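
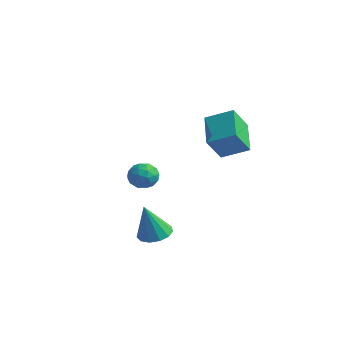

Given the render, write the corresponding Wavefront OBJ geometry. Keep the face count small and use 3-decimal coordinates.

v 0.775 -2.407 -4.283
v 1.433 -1.852 -4.1
v 0.805 -3.073 -2.377
v 1.013 -1.606 -4.007
v 0.517 -1.614 -4.002
v 0.103 -1.873 -4.086
v -0.097 -2.302 -4.233
v -0.021 -2.764 -4.396
v 0.308 -3.113 -4.523
v 0.785 -3.237 -4.574
v 1.259 -3.098 -4.533
v 1.58 -2.739 -4.412
v 1.644 -2.275 -4.251
v 2.587 0.057 0.555
v 2.705 -0.924 1.774
v 1.24 1.068 1.499
v 1.359 0.086 2.718
v 3.641 0.914 1.142
v 3.76 -0.068 2.361
v 2.295 1.924 2.086
v 2.413 0.943 3.305
v -3.355 -0.121 -2.34
v -2.865 0.204 -1.738
v -2.395 -1.044 -2.622
v -1.905 -0.719 -2.02
v -2.609 -1.131 -1.813
v -3.202 -0.56 -1.639
v -2.058 -0.28 -2.721
v -2.651 0.291 -2.547
v -2.063 0.106 -1.974
v -2.404 -0.42 -1.413
v -2.856 -0.42 -2.947
v -3.197 -0.946 -2.386
v -3.194 0.123 -2.014
v -2.066 -0.963 -2.346
v -2.48 -1.205 -2.224
v -2.192 -1.013 -1.87
v -3.392 -0.326 -1.956
v -3.104 -0.135 -1.602
v -2.954 -0.92 -1.646
v -2.156 -0.705 -2.758
v -1.868 -0.514 -2.404
v -3.068 0.173 -2.49
v -2.78 0.365 -2.136
v -2.306 0.08 -2.714
v -2.435 0.256 -1.799
v -1.871 -0.287 -1.965
v -1.961 -0.029 -2.377
v -2.309 0.307 -2.275
v -2.635 -0.053 -1.469
v -2.071 -0.596 -1.635
v -2.485 -0.837 -1.513
v -2.834 -0.502 -1.411
v -2.164 -0.111 -1.608
v -3.189 -0.244 -2.725
v -2.625 -0.787 -2.891
v -2.426 -0.338 -2.949
v -2.775 -0.003 -2.847
v -3.389 -0.553 -2.395
v -2.825 -1.096 -2.561
v -2.951 -1.147 -2.085
v -3.299 -0.811 -1.983
v -3.096 -0.729 -2.752
f 2 1 4
f 2 4 3
f 4 1 5
f 4 5 3
f 5 1 6
f 5 6 3
f 6 1 7
f 6 7 3
f 7 1 8
f 7 8 3
f 8 1 9
f 8 9 3
f 9 1 10
f 9 10 3
f 10 1 11
f 10 11 3
f 11 1 12
f 11 12 3
f 12 1 13
f 12 13 3
f 13 1 2
f 13 2 3
f 15 17 14
f 18 15 14
f 14 17 16
f 16 18 14
f 15 21 17
f 19 15 18
f 19 21 15
f 17 21 16
f 20 18 16
f 16 21 20
f 20 19 18
f 21 19 20
f 22 59 38
f 59 33 62
f 38 62 27
f 59 62 38
f 22 38 34
f 38 27 39
f 34 39 23
f 38 39 34
f 22 34 43
f 34 23 44
f 43 44 29
f 34 44 43
f 22 43 55
f 43 29 58
f 55 58 32
f 43 58 55
f 22 55 59
f 55 32 63
f 59 63 33
f 55 63 59
f 23 39 50
f 39 27 53
f 50 53 31
f 39 53 50
f 27 62 40
f 62 33 61
f 40 61 26
f 62 61 40
f 33 63 60
f 63 32 56
f 60 56 24
f 63 56 60
f 32 58 57
f 58 29 45
f 57 45 28
f 58 45 57
f 29 44 49
f 44 23 46
f 49 46 30
f 44 46 49
f 25 51 37
f 51 31 52
f 37 52 26
f 51 52 37
f 25 37 35
f 37 26 36
f 35 36 24
f 37 36 35
f 25 35 42
f 35 24 41
f 42 41 28
f 35 41 42
f 25 42 47
f 42 28 48
f 47 48 30
f 42 48 47
f 25 47 51
f 47 30 54
f 51 54 31
f 47 54 51
f 26 52 40
f 52 31 53
f 40 53 27
f 52 53 40
f 24 36 60
f 36 26 61
f 60 61 33
f 36 61 60
f 28 41 57
f 41 24 56
f 57 56 32
f 41 56 57
f 30 48 49
f 48 28 45
f 49 45 29
f 48 45 49
f 31 54 50
f 54 30 46
f 50 46 23
f 54 46 50



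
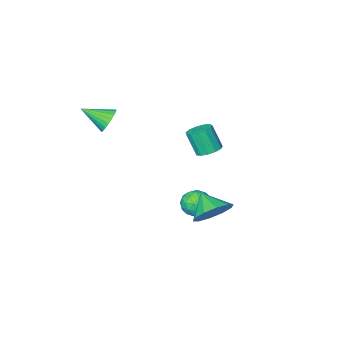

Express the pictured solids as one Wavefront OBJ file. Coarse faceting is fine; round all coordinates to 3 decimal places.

v -1.784 -0.019 -1.978
v -1.142 0.381 -1.958
v -1.238 -0.861 -2.682
v -0.596 -0.461 -2.662
v -0.846 -0.806 -2.036
v -1.184 -0.286 -1.601
v -1.196 -0.194 -3.039
v -1.534 0.326 -2.604
v -0.778 0.273 -2.614
v -0.562 -0.105 -1.994
v -1.818 -0.375 -2.646
v -1.602 -0.753 -2.026
v -1.511 0.255 -1.906
v -0.869 -0.735 -2.734
v -1.017 -0.937 -2.366
v -0.639 -0.702 -2.354
v -1.535 -0.137 -1.697
v -1.158 0.098 -1.685
v -0.984 -0.599 -1.731
v -1.222 -0.578 -2.955
v -0.845 -0.343 -2.943
v -1.741 0.222 -2.286
v -1.363 0.457 -2.274
v -1.396 0.119 -2.909
v -0.92 0.426 -2.28
v -0.599 -0.068 -2.694
v -0.952 0.088 -2.915
v -1.15 0.394 -2.659
v -0.793 0.204 -1.916
v -0.472 -0.29 -2.33
v -0.619 -0.493 -1.962
v -0.817 -0.188 -1.706
v -0.579 0.14 -2.301
v -1.908 -0.19 -2.31
v -1.587 -0.684 -2.724
v -1.563 -0.292 -2.934
v -1.761 0.013 -2.678
v -1.781 -0.412 -1.946
v -1.46 -0.906 -2.36
v -1.23 -0.874 -1.981
v -1.428 -0.568 -1.725
v -1.801 -0.62 -2.339
v -2.875 -1.974 -0.462
v -2.521 -1.466 -0.3
v -2.291 -1.998 0.864
v -2.645 -2.506 0.702
v -2.859 -1.391 -0.199
v -2.629 -1.923 0.965
v -3.202 -1.501 -0.181
v -2.972 -2.033 0.983
v -3.441 -1.761 -0.252
v -3.211 -2.293 0.911
v -3.501 -2.089 -0.39
v -3.27 -2.621 0.773
v -3.362 -2.38 -0.551
v -3.131 -2.912 0.613
v -3.068 -2.543 -0.683
v -2.838 -3.074 0.48
v -2.713 -2.525 -0.745
v -2.483 -3.056 0.418
v -2.41 -2.332 -0.717
v -2.18 -2.863 0.446
v -2.254 -2.025 -0.608
v -2.024 -2.557 0.556
v -2.296 -1.703 -0.452
v -2.065 -2.234 0.711
v 2.386 -1.48 3.532
v 2.731 -1.512 2.971
v 3.314 -2.26 4.148
v 2.838 -1.29 3.091
v 2.867 -1.101 3.287
v 2.813 -0.977 3.526
v 2.685 -0.94 3.766
v 2.505 -0.996 3.965
v 2.305 -1.136 4.09
v 2.118 -1.336 4.118
v 1.978 -1.56 4.045
v 1.909 -1.771 3.883
v 1.921 -1.931 3.661
v 2.015 -2.013 3.416
v 2.172 -2.003 3.192
v 2.366 -1.902 3.026
v 2.564 -1.729 2.948
v -0.516 2.303 -1.048
v 0.436 2.394 -0.963
v -0.484 1.337 -0.352
v 0.183 2.702 -0.524
v -0.338 2.858 -0.285
v -0.926 2.801 -0.337
v -1.357 2.554 -0.661
v -1.468 2.211 -1.132
v -1.214 1.903 -1.571
v -0.694 1.747 -1.81
v -0.105 1.804 -1.758
v 0.326 2.051 -1.435
f 1 38 17
f 38 12 41
f 17 41 6
f 38 41 17
f 1 17 13
f 17 6 18
f 13 18 2
f 17 18 13
f 1 13 22
f 13 2 23
f 22 23 8
f 13 23 22
f 1 22 34
f 22 8 37
f 34 37 11
f 22 37 34
f 1 34 38
f 34 11 42
f 38 42 12
f 34 42 38
f 2 18 29
f 18 6 32
f 29 32 10
f 18 32 29
f 6 41 19
f 41 12 40
f 19 40 5
f 41 40 19
f 12 42 39
f 42 11 35
f 39 35 3
f 42 35 39
f 11 37 36
f 37 8 24
f 36 24 7
f 37 24 36
f 8 23 28
f 23 2 25
f 28 25 9
f 23 25 28
f 4 30 16
f 30 10 31
f 16 31 5
f 30 31 16
f 4 16 14
f 16 5 15
f 14 15 3
f 16 15 14
f 4 14 21
f 14 3 20
f 21 20 7
f 14 20 21
f 4 21 26
f 21 7 27
f 26 27 9
f 21 27 26
f 4 26 30
f 26 9 33
f 30 33 10
f 26 33 30
f 5 31 19
f 31 10 32
f 19 32 6
f 31 32 19
f 3 15 39
f 15 5 40
f 39 40 12
f 15 40 39
f 7 20 36
f 20 3 35
f 36 35 11
f 20 35 36
f 9 27 28
f 27 7 24
f 28 24 8
f 27 24 28
f 10 33 29
f 33 9 25
f 29 25 2
f 33 25 29
f 44 43 47
f 44 47 45
f 45 47 48
f 45 48 46
f 47 43 49
f 47 49 48
f 48 49 50
f 48 50 46
f 49 43 51
f 49 51 50
f 50 51 52
f 50 52 46
f 51 43 53
f 51 53 52
f 52 53 54
f 52 54 46
f 53 43 55
f 53 55 54
f 54 55 56
f 54 56 46
f 55 43 57
f 55 57 56
f 56 57 58
f 56 58 46
f 57 43 59
f 57 59 58
f 58 59 60
f 58 60 46
f 59 43 61
f 59 61 60
f 60 61 62
f 60 62 46
f 61 43 63
f 61 63 62
f 62 63 64
f 62 64 46
f 63 43 65
f 63 65 64
f 64 65 66
f 64 66 46
f 65 43 44
f 65 44 66
f 66 44 45
f 66 45 46
f 68 67 70
f 68 70 69
f 70 67 71
f 70 71 69
f 71 67 72
f 71 72 69
f 72 67 73
f 72 73 69
f 73 67 74
f 73 74 69
f 74 67 75
f 74 75 69
f 75 67 76
f 75 76 69
f 76 67 77
f 76 77 69
f 77 67 78
f 77 78 69
f 78 67 79
f 78 79 69
f 79 67 80
f 79 80 69
f 80 67 81
f 80 81 69
f 81 67 82
f 81 82 69
f 82 67 83
f 82 83 69
f 83 67 68
f 83 68 69
f 85 84 87
f 85 87 86
f 87 84 88
f 87 88 86
f 88 84 89
f 88 89 86
f 89 84 90
f 89 90 86
f 90 84 91
f 90 91 86
f 91 84 92
f 91 92 86
f 92 84 93
f 92 93 86
f 93 84 94
f 93 94 86
f 94 84 95
f 94 95 86
f 95 84 85
f 95 85 86



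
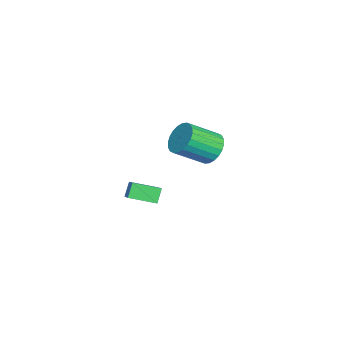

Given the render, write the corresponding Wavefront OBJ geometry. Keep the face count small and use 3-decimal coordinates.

v 3.23 -1.237 1.725
v 2.729 -1.074 2.466
v 3.073 0.154 1.312
v 2.572 0.318 2.053
v 4.248 -0.938 2.347
v 3.747 -0.774 3.088
v 4.091 0.454 1.934
v 3.59 0.617 2.675
v -3.169 2.441 1.376
v -2.541 2.159 0.61
v -1.842 0.598 1.758
v -2.471 0.879 2.524
v -2.306 2.414 0.814
v -1.608 0.853 1.963
v -2.203 2.673 1.104
v -1.505 1.112 2.252
v -2.248 2.897 1.435
v -1.549 1.335 2.583
v -2.432 3.051 1.757
v -1.733 1.49 2.905
v -2.729 3.112 2.021
v -2.03 1.551 3.169
v -3.093 3.071 2.187
v -2.394 1.51 3.335
v -3.468 2.934 2.229
v -2.77 1.373 3.377
v -3.798 2.722 2.142
v -3.099 1.161 3.29
v -4.032 2.467 1.937
v -3.334 0.906 3.086
v -4.135 2.208 1.648
v -3.437 0.647 2.796
v -4.091 1.985 1.317
v -3.392 0.423 2.465
v -3.907 1.83 0.995
v -3.208 0.269 2.143
v -3.61 1.769 0.731
v -2.911 0.208 1.879
v -3.246 1.81 0.565
v -2.547 0.249 1.713
v -2.87 1.947 0.523
v -2.172 0.386 1.671
f 2 4 1
f 5 2 1
f 1 4 3
f 3 5 1
f 2 8 4
f 6 2 5
f 6 8 2
f 4 8 3
f 7 5 3
f 3 8 7
f 7 6 5
f 8 6 7
f 10 9 13
f 10 13 11
f 11 13 14
f 11 14 12
f 13 9 15
f 13 15 14
f 14 15 16
f 14 16 12
f 15 9 17
f 15 17 16
f 16 17 18
f 16 18 12
f 17 9 19
f 17 19 18
f 18 19 20
f 18 20 12
f 19 9 21
f 19 21 20
f 20 21 22
f 20 22 12
f 21 9 23
f 21 23 22
f 22 23 24
f 22 24 12
f 23 9 25
f 23 25 24
f 24 25 26
f 24 26 12
f 25 9 27
f 25 27 26
f 26 27 28
f 26 28 12
f 27 9 29
f 27 29 28
f 28 29 30
f 28 30 12
f 29 9 31
f 29 31 30
f 30 31 32
f 30 32 12
f 31 9 33
f 31 33 32
f 32 33 34
f 32 34 12
f 33 9 35
f 33 35 34
f 34 35 36
f 34 36 12
f 35 9 37
f 35 37 36
f 36 37 38
f 36 38 12
f 37 9 39
f 37 39 38
f 38 39 40
f 38 40 12
f 39 9 41
f 39 41 40
f 40 41 42
f 40 42 12
f 41 9 10
f 41 10 42
f 42 10 11
f 42 11 12



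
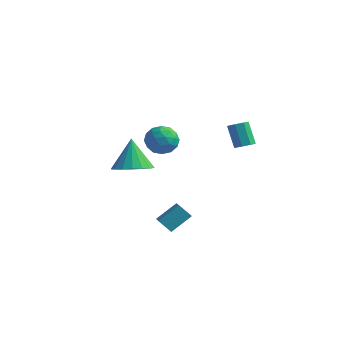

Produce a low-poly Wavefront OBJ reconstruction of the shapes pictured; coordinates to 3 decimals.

v -3.134 1.25 1.405
v -2.756 1.665 0.63
v -2.864 -0.145 0.79
v -2.486 0.27 0.015
v -2.028 0.317 0.854
v -2.195 1.179 1.234
v -3.425 0.341 0.186
v -3.592 1.203 0.566
v -2.936 1.103 -0.123
v -2.073 1.088 0.29
v -3.547 0.432 1.13
v -2.684 0.417 1.543
v -2.969 1.58 1.071
v -2.651 -0.06 0.349
v -2.382 -0.032 0.842
v -2.16 0.212 0.386
v -2.639 1.294 1.427
v -2.417 1.538 0.971
v -1.989 0.746 1.103
v -3.203 -0.018 0.449
v -2.981 0.226 -0.007
v -3.46 1.308 1.034
v -3.238 1.552 0.578
v -3.631 0.774 0.317
v -2.852 1.494 0.173
v -2.693 0.674 -0.188
v -3.245 0.715 -0.088
v -3.343 1.222 0.135
v -2.345 1.485 0.416
v -2.186 0.665 0.054
v -1.917 0.693 0.548
v -2.015 1.199 0.771
v -2.451 1.155 -0.027
v -3.434 0.855 1.366
v -3.275 0.035 1.004
v -3.605 0.321 0.649
v -3.703 0.827 0.872
v -2.927 0.846 1.608
v -2.768 0.026 1.247
v -2.277 0.298 1.285
v -2.375 0.805 1.508
v -3.169 0.365 1.447
v 0.981 2.687 0.503
v 1.418 2.483 0.825
v 0.736 2.909 2.02
v 0.299 3.113 1.697
v 1.477 2.907 0.707
v 0.795 3.333 1.902
v 1.246 3.202 0.47
v 0.564 3.628 1.665
v 0.859 3.195 0.252
v 0.177 3.622 1.446
v 0.544 2.891 0.18
v -0.138 3.317 1.375
v 0.485 2.467 0.298
v -0.197 2.893 1.493
v 0.716 2.172 0.535
v 0.034 2.598 1.73
v 1.103 2.178 0.754
v 0.421 2.605 1.948
v -1.587 -3.8 1.284
v -0.728 -4.26 1.748
v -2.093 -3.12 2.896
v -0.561 -3.829 1.619
v -0.597 -3.391 1.423
v -0.83 -3.035 1.2
v -1.212 -2.83 0.993
v -1.669 -2.817 0.844
v -2.11 -2.998 0.783
v -2.447 -3.339 0.821
v -2.614 -3.771 0.95
v -2.577 -4.208 1.146
v -2.345 -4.565 1.369
v -1.962 -4.77 1.576
v -1.505 -4.782 1.724
v -1.065 -4.601 1.786
v 0.499 -3.593 -2.679
v -0.141 -3.749 -2.037
v -0.055 -2.929 -3.071
v -0.696 -3.085 -2.429
v 1.076 -2.635 -1.871
v 0.435 -2.791 -1.229
v 0.521 -1.971 -2.263
v -0.119 -2.127 -1.621
f 1 38 17
f 38 12 41
f 17 41 6
f 38 41 17
f 1 17 13
f 17 6 18
f 13 18 2
f 17 18 13
f 1 13 22
f 13 2 23
f 22 23 8
f 13 23 22
f 1 22 34
f 22 8 37
f 34 37 11
f 22 37 34
f 1 34 38
f 34 11 42
f 38 42 12
f 34 42 38
f 2 18 29
f 18 6 32
f 29 32 10
f 18 32 29
f 6 41 19
f 41 12 40
f 19 40 5
f 41 40 19
f 12 42 39
f 42 11 35
f 39 35 3
f 42 35 39
f 11 37 36
f 37 8 24
f 36 24 7
f 37 24 36
f 8 23 28
f 23 2 25
f 28 25 9
f 23 25 28
f 4 30 16
f 30 10 31
f 16 31 5
f 30 31 16
f 4 16 14
f 16 5 15
f 14 15 3
f 16 15 14
f 4 14 21
f 14 3 20
f 21 20 7
f 14 20 21
f 4 21 26
f 21 7 27
f 26 27 9
f 21 27 26
f 4 26 30
f 26 9 33
f 30 33 10
f 26 33 30
f 5 31 19
f 31 10 32
f 19 32 6
f 31 32 19
f 3 15 39
f 15 5 40
f 39 40 12
f 15 40 39
f 7 20 36
f 20 3 35
f 36 35 11
f 20 35 36
f 9 27 28
f 27 7 24
f 28 24 8
f 27 24 28
f 10 33 29
f 33 9 25
f 29 25 2
f 33 25 29
f 44 43 47
f 44 47 45
f 45 47 48
f 45 48 46
f 47 43 49
f 47 49 48
f 48 49 50
f 48 50 46
f 49 43 51
f 49 51 50
f 50 51 52
f 50 52 46
f 51 43 53
f 51 53 52
f 52 53 54
f 52 54 46
f 53 43 55
f 53 55 54
f 54 55 56
f 54 56 46
f 55 43 57
f 55 57 56
f 56 57 58
f 56 58 46
f 57 43 59
f 57 59 58
f 58 59 60
f 58 60 46
f 59 43 44
f 59 44 60
f 60 44 45
f 60 45 46
f 62 61 64
f 62 64 63
f 64 61 65
f 64 65 63
f 65 61 66
f 65 66 63
f 66 61 67
f 66 67 63
f 67 61 68
f 67 68 63
f 68 61 69
f 68 69 63
f 69 61 70
f 69 70 63
f 70 61 71
f 70 71 63
f 71 61 72
f 71 72 63
f 72 61 73
f 72 73 63
f 73 61 74
f 73 74 63
f 74 61 75
f 74 75 63
f 75 61 76
f 75 76 63
f 76 61 62
f 76 62 63
f 78 80 77
f 81 78 77
f 77 80 79
f 79 81 77
f 78 84 80
f 82 78 81
f 82 84 78
f 80 84 79
f 83 81 79
f 79 84 83
f 83 82 81
f 84 82 83



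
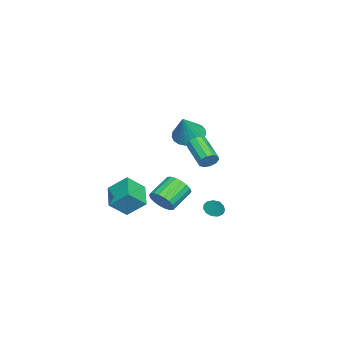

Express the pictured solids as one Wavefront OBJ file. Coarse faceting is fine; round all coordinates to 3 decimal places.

v -0.021 2.643 -2.321
v 0.344 2.076 -2.231
v 0.461 3.097 -1.419
v 0.553 2.304 -2.458
v 0.579 2.64 -2.641
v 0.415 2.976 -2.722
v 0.112 3.207 -2.677
v -0.233 3.258 -2.518
v -0.511 3.114 -2.297
v -0.633 2.82 -2.084
v -0.561 2.47 -1.946
v -0.318 2.175 -1.927
v 0.02 2.028 -2.034
v 1.083 -0.263 -1.57
v 1.332 -0.683 -0.79
v -0.014 0.003 0.01
v -0.263 0.423 -0.77
v 1.529 -0.325 -0.767
v 0.182 0.361 0.033
v 1.637 0.046 -0.903
v 0.29 0.732 -0.103
v 1.635 0.356 -1.171
v 0.288 1.042 -0.371
v 1.524 0.543 -1.518
v 0.178 1.229 -0.718
v 1.326 0.57 -1.875
v -0.021 1.256 -1.075
v 1.08 0.433 -2.172
v -0.267 1.119 -1.372
v 0.834 0.157 -2.35
v -0.512 0.843 -1.55
v 0.638 -0.201 -2.373
v -0.709 0.485 -1.573
v 0.53 -0.572 -2.237
v -0.817 0.114 -1.437
v 0.532 -0.882 -1.969
v -0.815 -0.196 -1.169
v 0.642 -1.069 -1.622
v -0.704 -0.383 -0.822
v 0.841 -1.096 -1.265
v -0.506 -0.41 -0.465
v 1.087 -0.959 -0.968
v -0.26 -0.273 -0.168
v -4.299 -0.018 1.581
v -3.693 -0.795 1.165
v -3.201 -0.122 3.379
v -3.467 -0.43 1.049
v -3.386 0.007 1.024
v -3.463 0.439 1.096
v -3.684 0.793 1.252
v -4.011 1.006 1.464
v -4.389 1.042 1.697
v -4.751 0.895 1.91
v -5.035 0.59 2.065
v -5.192 0.18 2.137
v -5.194 -0.265 2.113
v -5.042 -0.666 1.997
v -4.761 -0.956 1.809
v -4.401 -1.083 1.581
v -4.023 -1.026 1.354
v 2.512 2.93 2.951
v 2.834 2.913 3.503
v 1.51 1.853 4.242
v 1.188 1.87 3.689
v 2.59 3.224 3.513
v 1.266 2.165 4.252
v 2.317 3.423 3.308
v 0.992 2.364 4.047
v 2.118 3.434 2.966
v 0.794 2.374 3.705
v 2.07 3.252 2.619
v 0.745 2.192 3.358
v 2.19 2.947 2.398
v 0.866 1.887 3.137
v 2.434 2.635 2.388
v 1.11 1.576 3.127
v 2.708 2.436 2.593
v 1.383 1.377 3.332
v 2.906 2.426 2.935
v 1.582 1.366 3.674
v 2.955 2.608 3.282
v 1.63 1.548 4.021
v 2.525 -2.035 -0.729
v 2.496 -0.869 0.306
v 4.07 -1.512 -1.275
v 4.041 -0.345 -0.24
v 3.179 -2.915 0.28
v 3.15 -1.748 1.315
v 4.724 -2.391 -0.266
v 4.695 -1.225 0.769
f 2 1 4
f 2 4 3
f 4 1 5
f 4 5 3
f 5 1 6
f 5 6 3
f 6 1 7
f 6 7 3
f 7 1 8
f 7 8 3
f 8 1 9
f 8 9 3
f 9 1 10
f 9 10 3
f 10 1 11
f 10 11 3
f 11 1 12
f 11 12 3
f 12 1 13
f 12 13 3
f 13 1 2
f 13 2 3
f 15 14 18
f 15 18 16
f 16 18 19
f 16 19 17
f 18 14 20
f 18 20 19
f 19 20 21
f 19 21 17
f 20 14 22
f 20 22 21
f 21 22 23
f 21 23 17
f 22 14 24
f 22 24 23
f 23 24 25
f 23 25 17
f 24 14 26
f 24 26 25
f 25 26 27
f 25 27 17
f 26 14 28
f 26 28 27
f 27 28 29
f 27 29 17
f 28 14 30
f 28 30 29
f 29 30 31
f 29 31 17
f 30 14 32
f 30 32 31
f 31 32 33
f 31 33 17
f 32 14 34
f 32 34 33
f 33 34 35
f 33 35 17
f 34 14 36
f 34 36 35
f 35 36 37
f 35 37 17
f 36 14 38
f 36 38 37
f 37 38 39
f 37 39 17
f 38 14 40
f 38 40 39
f 39 40 41
f 39 41 17
f 40 14 42
f 40 42 41
f 41 42 43
f 41 43 17
f 42 14 15
f 42 15 43
f 43 15 16
f 43 16 17
f 45 44 47
f 45 47 46
f 47 44 48
f 47 48 46
f 48 44 49
f 48 49 46
f 49 44 50
f 49 50 46
f 50 44 51
f 50 51 46
f 51 44 52
f 51 52 46
f 52 44 53
f 52 53 46
f 53 44 54
f 53 54 46
f 54 44 55
f 54 55 46
f 55 44 56
f 55 56 46
f 56 44 57
f 56 57 46
f 57 44 58
f 57 58 46
f 58 44 59
f 58 59 46
f 59 44 60
f 59 60 46
f 60 44 45
f 60 45 46
f 62 61 65
f 62 65 63
f 63 65 66
f 63 66 64
f 65 61 67
f 65 67 66
f 66 67 68
f 66 68 64
f 67 61 69
f 67 69 68
f 68 69 70
f 68 70 64
f 69 61 71
f 69 71 70
f 70 71 72
f 70 72 64
f 71 61 73
f 71 73 72
f 72 73 74
f 72 74 64
f 73 61 75
f 73 75 74
f 74 75 76
f 74 76 64
f 75 61 77
f 75 77 76
f 76 77 78
f 76 78 64
f 77 61 79
f 77 79 78
f 78 79 80
f 78 80 64
f 79 61 81
f 79 81 80
f 80 81 82
f 80 82 64
f 81 61 62
f 81 62 82
f 82 62 63
f 82 63 64
f 84 86 83
f 87 84 83
f 83 86 85
f 85 87 83
f 84 90 86
f 88 84 87
f 88 90 84
f 86 90 85
f 89 87 85
f 85 90 89
f 89 88 87
f 90 88 89



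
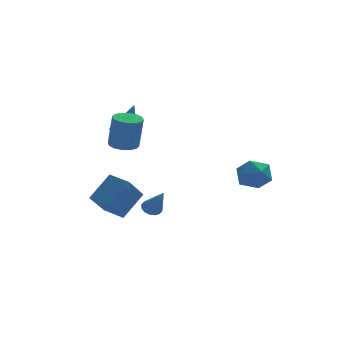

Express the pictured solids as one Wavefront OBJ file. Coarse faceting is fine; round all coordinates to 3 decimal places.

v -3.513 -1.414 2.016
v -2.909 -2.041 1.888
v -2.683 -2.253 3.996
v -3.287 -1.626 4.124
v -2.673 -1.651 1.902
v -2.447 -1.864 4.01
v -2.663 -1.198 1.947
v -2.437 -1.411 4.054
v -2.88 -0.802 2.01
v -2.654 -1.015 4.118
v -3.267 -0.571 2.075
v -3.041 -0.784 4.182
v -3.719 -0.565 2.124
v -3.494 -0.778 4.231
v -4.117 -0.787 2.144
v -3.891 -0.999 4.252
v -4.353 -1.176 2.13
v -4.127 -1.389 4.238
v -4.363 -1.629 2.086
v -4.137 -1.842 4.193
v -4.146 -2.025 2.022
v -3.92 -2.238 4.13
v -3.759 -2.256 1.958
v -3.533 -2.469 4.065
v -3.306 -2.262 1.909
v -3.081 -2.475 4.016
v 3.769 -2.319 0.351
v 4.408 -3.264 0.541
v 2.712 -3.276 -0.861
v 3.351 -4.221 -0.671
v 2.659 -3.813 0.162
v 3.313 -3.222 0.911
v 3.807 -3.318 -1.231
v 4.461 -2.727 -0.482
v 4.431 -3.882 -0.437
v 3.722 -4.188 0.424
v 3.398 -2.352 -0.744
v 2.689 -2.658 0.117
v -4.895 2.298 -3.608
v -3.542 3.104 -2.144
v -3.863 3.367 -5.149
v -2.511 4.172 -3.684
v -3.949 1.088 -3.816
v -2.597 1.893 -2.351
v -2.918 2.156 -5.356
v -1.565 2.962 -3.892
v -2.183 -2.776 -2.461
v -1.614 -2.894 -2.703
v -1.737 -3.904 -0.859
v -1.575 -2.624 -2.524
v -1.7 -2.395 -2.328
v -1.954 -2.268 -2.168
v -2.269 -2.277 -2.086
v -2.562 -2.42 -2.105
v -2.753 -2.658 -2.219
v -2.792 -2.928 -2.398
v -2.667 -3.157 -2.594
v -2.413 -3.284 -2.755
v -2.098 -3.275 -2.836
v -1.805 -3.132 -2.817
v -2.78 2.672 1.356
v -2.014 2.987 1.032
v -2.06 3.028 3.404
v -2.483 3.475 1.112
v -3.126 3.492 1.335
v -3.567 3.029 1.571
v -3.547 2.357 1.68
v -3.078 1.87 1.6
v -2.434 1.852 1.377
v -1.994 2.315 1.141
f 2 1 5
f 2 5 3
f 3 5 6
f 3 6 4
f 5 1 7
f 5 7 6
f 6 7 8
f 6 8 4
f 7 1 9
f 7 9 8
f 8 9 10
f 8 10 4
f 9 1 11
f 9 11 10
f 10 11 12
f 10 12 4
f 11 1 13
f 11 13 12
f 12 13 14
f 12 14 4
f 13 1 15
f 13 15 14
f 14 15 16
f 14 16 4
f 15 1 17
f 15 17 16
f 16 17 18
f 16 18 4
f 17 1 19
f 17 19 18
f 18 19 20
f 18 20 4
f 19 1 21
f 19 21 20
f 20 21 22
f 20 22 4
f 21 1 23
f 21 23 22
f 22 23 24
f 22 24 4
f 23 1 25
f 23 25 24
f 24 25 26
f 24 26 4
f 25 1 2
f 25 2 26
f 26 2 3
f 26 3 4
f 27 38 32
f 27 32 28
f 27 28 34
f 27 34 37
f 27 37 38
f 28 32 36
f 32 38 31
f 38 37 29
f 37 34 33
f 34 28 35
f 30 36 31
f 30 31 29
f 30 29 33
f 30 33 35
f 30 35 36
f 31 36 32
f 29 31 38
f 33 29 37
f 35 33 34
f 36 35 28
f 40 42 39
f 43 40 39
f 39 42 41
f 41 43 39
f 40 46 42
f 44 40 43
f 44 46 40
f 42 46 41
f 45 43 41
f 41 46 45
f 45 44 43
f 46 44 45
f 48 47 50
f 48 50 49
f 50 47 51
f 50 51 49
f 51 47 52
f 51 52 49
f 52 47 53
f 52 53 49
f 53 47 54
f 53 54 49
f 54 47 55
f 54 55 49
f 55 47 56
f 55 56 49
f 56 47 57
f 56 57 49
f 57 47 58
f 57 58 49
f 58 47 59
f 58 59 49
f 59 47 60
f 59 60 49
f 60 47 48
f 60 48 49
f 62 61 64
f 62 64 63
f 64 61 65
f 64 65 63
f 65 61 66
f 65 66 63
f 66 61 67
f 66 67 63
f 67 61 68
f 67 68 63
f 68 61 69
f 68 69 63
f 69 61 70
f 69 70 63
f 70 61 62
f 70 62 63



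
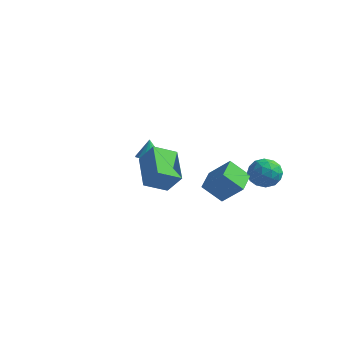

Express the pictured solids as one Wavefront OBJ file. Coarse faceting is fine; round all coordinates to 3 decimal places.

v 1.307 -5.161 2.717
v 0.072 -3.71 3.576
v 2.063 -4.147 2.092
v 0.827 -2.697 2.951
v 2.133 -5.103 3.809
v 0.897 -3.653 4.668
v 2.888 -4.09 3.184
v 1.653 -2.639 4.043
v 2.302 0.651 -0.902
v 1.341 0.172 0.117
v 1.873 2.064 -0.641
v 0.912 1.585 0.378
v 3.508 0.795 0.302
v 2.547 0.316 1.321
v 3.079 2.208 0.563
v 2.118 1.729 1.582
v -3.084 1.845 0.333
v -2.406 1.607 0.509
v -3.256 2.195 1.467
v -2.355 1.944 0.413
v -2.471 2.259 0.299
v -2.727 2.478 0.192
v -3.065 2.553 0.117
v -3.407 2.466 0.092
v -3.676 2.236 0.122
v -3.808 1.917 0.2
v -3.775 1.582 0.309
v -3.583 1.306 0.422
v -3.277 1.155 0.516
v -2.926 1.161 0.567
v -2.612 1.324 0.565
v 3.534 3.136 1.125
v 4.177 2.714 1.762
v 3.643 1.846 0.158
v 4.286 1.424 0.795
v 3.328 1.535 1.054
v 3.26 2.332 1.651
v 4.56 2.228 0.269
v 4.492 3.025 0.866
v 4.811 2.152 1.232
v 4.05 1.724 1.718
v 3.77 2.836 0.202
v 3.009 2.408 0.688
v 3.846 3.038 1.528
v 3.974 1.522 0.392
v 3.411 1.587 0.544
v 3.789 1.339 0.918
v 3.307 2.814 1.463
v 3.685 2.566 1.838
v 3.186 1.873 1.421
v 4.135 1.994 0.082
v 4.513 1.746 0.457
v 4.031 3.221 1.002
v 4.409 2.973 1.376
v 4.634 2.687 0.499
v 4.597 2.46 1.591
v 4.661 1.702 1.023
v 4.821 2.174 0.714
v 4.782 2.643 1.065
v 4.149 2.208 1.877
v 4.214 1.45 1.308
v 3.65 1.515 1.46
v 3.611 1.984 1.812
v 4.522 1.878 1.565
v 3.606 3.11 0.612
v 3.671 2.352 0.043
v 4.209 2.576 0.108
v 4.17 3.045 0.46
v 3.159 2.858 0.897
v 3.223 2.1 0.329
v 3.038 1.917 0.855
v 2.999 2.386 1.206
v 3.298 2.682 0.355
f 2 4 1
f 5 2 1
f 1 4 3
f 3 5 1
f 2 8 4
f 6 2 5
f 6 8 2
f 4 8 3
f 7 5 3
f 3 8 7
f 7 6 5
f 8 6 7
f 10 12 9
f 13 10 9
f 9 12 11
f 11 13 9
f 10 16 12
f 14 10 13
f 14 16 10
f 12 16 11
f 15 13 11
f 11 16 15
f 15 14 13
f 16 14 15
f 18 17 20
f 18 20 19
f 20 17 21
f 20 21 19
f 21 17 22
f 21 22 19
f 22 17 23
f 22 23 19
f 23 17 24
f 23 24 19
f 24 17 25
f 24 25 19
f 25 17 26
f 25 26 19
f 26 17 27
f 26 27 19
f 27 17 28
f 27 28 19
f 28 17 29
f 28 29 19
f 29 17 30
f 29 30 19
f 30 17 31
f 30 31 19
f 31 17 18
f 31 18 19
f 32 69 48
f 69 43 72
f 48 72 37
f 69 72 48
f 32 48 44
f 48 37 49
f 44 49 33
f 48 49 44
f 32 44 53
f 44 33 54
f 53 54 39
f 44 54 53
f 32 53 65
f 53 39 68
f 65 68 42
f 53 68 65
f 32 65 69
f 65 42 73
f 69 73 43
f 65 73 69
f 33 49 60
f 49 37 63
f 60 63 41
f 49 63 60
f 37 72 50
f 72 43 71
f 50 71 36
f 72 71 50
f 43 73 70
f 73 42 66
f 70 66 34
f 73 66 70
f 42 68 67
f 68 39 55
f 67 55 38
f 68 55 67
f 39 54 59
f 54 33 56
f 59 56 40
f 54 56 59
f 35 61 47
f 61 41 62
f 47 62 36
f 61 62 47
f 35 47 45
f 47 36 46
f 45 46 34
f 47 46 45
f 35 45 52
f 45 34 51
f 52 51 38
f 45 51 52
f 35 52 57
f 52 38 58
f 57 58 40
f 52 58 57
f 35 57 61
f 57 40 64
f 61 64 41
f 57 64 61
f 36 62 50
f 62 41 63
f 50 63 37
f 62 63 50
f 34 46 70
f 46 36 71
f 70 71 43
f 46 71 70
f 38 51 67
f 51 34 66
f 67 66 42
f 51 66 67
f 40 58 59
f 58 38 55
f 59 55 39
f 58 55 59
f 41 64 60
f 64 40 56
f 60 56 33
f 64 56 60



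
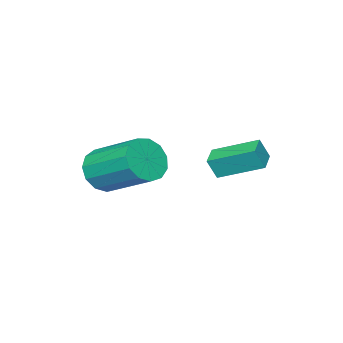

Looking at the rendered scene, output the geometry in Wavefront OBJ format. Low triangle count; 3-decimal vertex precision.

v 0.227 -3.715 -1.027
v 1.033 -3.847 -0.648
v 0.839 -2.018 0.405
v 0.033 -1.885 0.027
v 1.117 -3.591 -1.078
v 0.923 -1.762 -0.024
v 0.919 -3.374 -1.491
v 0.725 -1.545 -0.437
v 0.501 -3.265 -1.757
v 0.307 -1.436 -0.703
v -0.004 -3.299 -1.791
v -0.198 -1.47 -0.737
v -0.435 -3.465 -1.582
v -0.63 -1.636 -0.529
v -0.657 -3.71 -1.198
v -0.851 -1.881 -0.144
v -0.597 -3.957 -0.758
v -0.791 -2.127 0.295
v -0.276 -4.127 -0.405
v -0.47 -2.297 0.649
v 0.205 -4.166 -0.248
v 0.011 -2.336 0.805
v 0.693 -4.061 -0.339
v 0.499 -2.232 0.715
v -2.093 -0.628 -0.571
v -1.835 -0.841 0.178
v -2.86 0.719 0.076
v -2.603 0.505 0.825
v -1.377 -0.165 -0.685
v -1.12 -0.379 0.064
v -2.145 1.181 -0.038
v -1.887 0.968 0.711
f 2 1 5
f 2 5 3
f 3 5 6
f 3 6 4
f 5 1 7
f 5 7 6
f 6 7 8
f 6 8 4
f 7 1 9
f 7 9 8
f 8 9 10
f 8 10 4
f 9 1 11
f 9 11 10
f 10 11 12
f 10 12 4
f 11 1 13
f 11 13 12
f 12 13 14
f 12 14 4
f 13 1 15
f 13 15 14
f 14 15 16
f 14 16 4
f 15 1 17
f 15 17 16
f 16 17 18
f 16 18 4
f 17 1 19
f 17 19 18
f 18 19 20
f 18 20 4
f 19 1 21
f 19 21 20
f 20 21 22
f 20 22 4
f 21 1 23
f 21 23 22
f 22 23 24
f 22 24 4
f 23 1 2
f 23 2 24
f 24 2 3
f 24 3 4
f 26 28 25
f 29 26 25
f 25 28 27
f 27 29 25
f 26 32 28
f 30 26 29
f 30 32 26
f 28 32 27
f 31 29 27
f 27 32 31
f 31 30 29
f 32 30 31



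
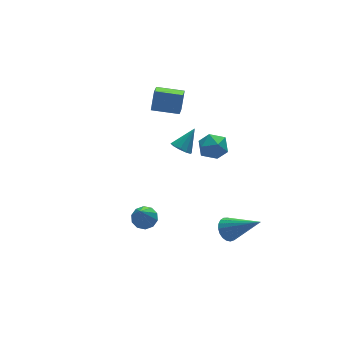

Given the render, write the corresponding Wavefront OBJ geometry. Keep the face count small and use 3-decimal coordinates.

v 2.773 -3.24 -3.56
v 3.345 -3.063 -3.862
v 3.867 -4.46 -2.2
v 3.32 -2.867 -3.666
v 3.2 -2.735 -3.451
v 3.007 -2.691 -3.256
v 2.773 -2.741 -3.113
v 2.539 -2.877 -3.047
v 2.346 -3.077 -3.07
v 2.226 -3.304 -3.178
v 2.201 -3.52 -3.352
v 2.275 -3.688 -3.562
v 2.435 -3.778 -3.771
v 2.653 -3.775 -3.944
v 2.892 -3.68 -4.051
v 3.111 -3.508 -4.073
v 3.271 -3.29 -4.006
v -0.982 -1.972 -2.19
v -0.482 -2.371 -2.228
v -1.598 -2.908 -0.45
v -0.371 -2.054 -2.018
v -0.493 -1.706 -1.875
v -0.802 -1.46 -1.852
v -1.179 -1.41 -1.958
v -1.482 -1.574 -2.153
v -1.593 -1.891 -2.363
v -1.471 -2.238 -2.506
v -1.162 -2.485 -2.529
v -0.784 -2.535 -2.423
v 0.882 1.516 2.303
v 1.24 1.937 3.255
v 1.337 2.317 1.778
v 1.695 2.738 2.73
v 2.045 0.782 2.19
v 2.403 1.203 3.142
v 2.5 1.583 1.665
v 2.858 2.004 2.617
v 2.611 1.854 -1.778
v 3.043 1.903 -2.192
v 3.489 2.186 -0.822
v 2.879 2.234 -2.157
v 2.613 2.42 -1.977
v 2.346 2.389 -1.721
v 2.181 2.154 -1.487
v 2.179 1.804 -1.364
v 2.343 1.473 -1.399
v 2.609 1.288 -1.579
v 2.876 1.318 -1.835
v 3.041 1.553 -2.069
v 1.561 -2.45 3.229
v 2.01 -2.563 2.591
v 2.03 -3.517 3.749
v 2.479 -3.63 3.111
v 2.634 -3.032 3.601
v 2.345 -2.373 3.28
v 1.695 -3.707 3.06
v 1.406 -3.048 2.739
v 2.093 -3.341 2.487
v 2.673 -2.923 2.821
v 1.367 -3.157 3.519
v 1.947 -2.739 3.853
f 2 1 4
f 2 4 3
f 4 1 5
f 4 5 3
f 5 1 6
f 5 6 3
f 6 1 7
f 6 7 3
f 7 1 8
f 7 8 3
f 8 1 9
f 8 9 3
f 9 1 10
f 9 10 3
f 10 1 11
f 10 11 3
f 11 1 12
f 11 12 3
f 12 1 13
f 12 13 3
f 13 1 14
f 13 14 3
f 14 1 15
f 14 15 3
f 15 1 16
f 15 16 3
f 16 1 17
f 16 17 3
f 17 1 2
f 17 2 3
f 19 18 21
f 19 21 20
f 21 18 22
f 21 22 20
f 22 18 23
f 22 23 20
f 23 18 24
f 23 24 20
f 24 18 25
f 24 25 20
f 25 18 26
f 25 26 20
f 26 18 27
f 26 27 20
f 27 18 28
f 27 28 20
f 28 18 29
f 28 29 20
f 29 18 19
f 29 19 20
f 31 33 30
f 34 31 30
f 30 33 32
f 32 34 30
f 31 37 33
f 35 31 34
f 35 37 31
f 33 37 32
f 36 34 32
f 32 37 36
f 36 35 34
f 37 35 36
f 39 38 41
f 39 41 40
f 41 38 42
f 41 42 40
f 42 38 43
f 42 43 40
f 43 38 44
f 43 44 40
f 44 38 45
f 44 45 40
f 45 38 46
f 45 46 40
f 46 38 47
f 46 47 40
f 47 38 48
f 47 48 40
f 48 38 49
f 48 49 40
f 49 38 39
f 49 39 40
f 50 61 55
f 50 55 51
f 50 51 57
f 50 57 60
f 50 60 61
f 51 55 59
f 55 61 54
f 61 60 52
f 60 57 56
f 57 51 58
f 53 59 54
f 53 54 52
f 53 52 56
f 53 56 58
f 53 58 59
f 54 59 55
f 52 54 61
f 56 52 60
f 58 56 57
f 59 58 51



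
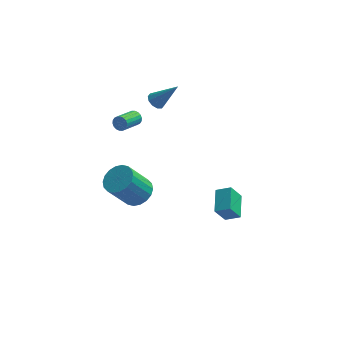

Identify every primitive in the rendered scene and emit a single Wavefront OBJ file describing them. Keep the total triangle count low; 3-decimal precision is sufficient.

v -1.384 3.767 2.177
v -1.014 3.399 1.842
v -0.096 3.673 3.703
v -0.91 3.762 1.777
v -0.987 4.127 1.864
v -1.216 4.354 2.071
v -1.508 4.358 2.318
v -1.754 4.136 2.511
v -1.858 3.773 2.576
v -1.781 3.408 2.489
v -1.553 3.18 2.282
v -1.26 3.176 2.035
v -2.364 0.76 3.34
v -2.011 0.708 3.691
v -2.724 -0.472 4.231
v -3.076 -0.42 3.88
v -2.159 0.842 3.789
v -2.872 -0.338 4.329
v -2.348 0.96 3.798
v -3.06 -0.22 4.338
v -2.539 1.038 3.716
v -3.252 -0.141 4.256
v -2.696 1.061 3.56
v -3.409 -0.118 4.1
v -2.787 1.025 3.36
v -3.5 -0.155 3.9
v -2.794 0.936 3.157
v -3.507 -0.244 3.697
v -2.716 0.812 2.989
v -3.429 -0.368 3.529
v -2.568 0.678 2.891
v -3.281 -0.502 3.431
v -2.38 0.56 2.882
v -3.092 -0.62 3.422
v -2.188 0.481 2.964
v -2.901 -0.698 3.504
v -2.031 0.458 3.12
v -2.744 -0.721 3.66
v -1.94 0.495 3.32
v -2.653 -0.685 3.86
v -1.933 0.584 3.523
v -2.646 -0.596 4.063
v 2.362 -1.358 -3.108
v 3.251 -1.473 -2.665
v 2.341 0.199 -2.66
v 3.23 0.084 -2.218
v 2.97 -1.024 -4.242
v 3.859 -1.139 -3.8
v 2.949 0.533 -3.795
v 3.838 0.418 -3.352
v -1.804 -3.71 0.885
v -1.048 -3.412 1.433
v -2.08 -3.973 3.162
v -2.836 -4.27 2.615
v -1.294 -3.053 1.403
v -2.325 -3.614 3.132
v -1.64 -2.824 1.271
v -2.672 -3.384 3
v -2.019 -2.77 1.062
v -3.051 -3.331 2.791
v -2.356 -2.902 0.818
v -3.387 -3.463 2.547
v -2.583 -3.195 0.588
v -3.615 -3.756 2.317
v -2.656 -3.589 0.416
v -3.688 -4.15 2.145
v -2.56 -4.007 0.338
v -3.592 -4.568 2.067
v -2.315 -4.366 0.368
v -3.346 -4.927 2.097
v -1.968 -4.596 0.5
v -3 -5.156 2.229
v -1.589 -4.649 0.709
v -2.621 -5.21 2.438
v -1.253 -4.517 0.953
v -2.284 -5.078 2.682
v -1.025 -4.224 1.183
v -2.057 -4.785 2.912
v -0.952 -3.83 1.355
v -1.984 -4.391 3.084
f 2 1 4
f 2 4 3
f 4 1 5
f 4 5 3
f 5 1 6
f 5 6 3
f 6 1 7
f 6 7 3
f 7 1 8
f 7 8 3
f 8 1 9
f 8 9 3
f 9 1 10
f 9 10 3
f 10 1 11
f 10 11 3
f 11 1 12
f 11 12 3
f 12 1 2
f 12 2 3
f 14 13 17
f 14 17 15
f 15 17 18
f 15 18 16
f 17 13 19
f 17 19 18
f 18 19 20
f 18 20 16
f 19 13 21
f 19 21 20
f 20 21 22
f 20 22 16
f 21 13 23
f 21 23 22
f 22 23 24
f 22 24 16
f 23 13 25
f 23 25 24
f 24 25 26
f 24 26 16
f 25 13 27
f 25 27 26
f 26 27 28
f 26 28 16
f 27 13 29
f 27 29 28
f 28 29 30
f 28 30 16
f 29 13 31
f 29 31 30
f 30 31 32
f 30 32 16
f 31 13 33
f 31 33 32
f 32 33 34
f 32 34 16
f 33 13 35
f 33 35 34
f 34 35 36
f 34 36 16
f 35 13 37
f 35 37 36
f 36 37 38
f 36 38 16
f 37 13 39
f 37 39 38
f 38 39 40
f 38 40 16
f 39 13 41
f 39 41 40
f 40 41 42
f 40 42 16
f 41 13 14
f 41 14 42
f 42 14 15
f 42 15 16
f 44 46 43
f 47 44 43
f 43 46 45
f 45 47 43
f 44 50 46
f 48 44 47
f 48 50 44
f 46 50 45
f 49 47 45
f 45 50 49
f 49 48 47
f 50 48 49
f 52 51 55
f 52 55 53
f 53 55 56
f 53 56 54
f 55 51 57
f 55 57 56
f 56 57 58
f 56 58 54
f 57 51 59
f 57 59 58
f 58 59 60
f 58 60 54
f 59 51 61
f 59 61 60
f 60 61 62
f 60 62 54
f 61 51 63
f 61 63 62
f 62 63 64
f 62 64 54
f 63 51 65
f 63 65 64
f 64 65 66
f 64 66 54
f 65 51 67
f 65 67 66
f 66 67 68
f 66 68 54
f 67 51 69
f 67 69 68
f 68 69 70
f 68 70 54
f 69 51 71
f 69 71 70
f 70 71 72
f 70 72 54
f 71 51 73
f 71 73 72
f 72 73 74
f 72 74 54
f 73 51 75
f 73 75 74
f 74 75 76
f 74 76 54
f 75 51 77
f 75 77 76
f 76 77 78
f 76 78 54
f 77 51 79
f 77 79 78
f 78 79 80
f 78 80 54
f 79 51 52
f 79 52 80
f 80 52 53
f 80 53 54



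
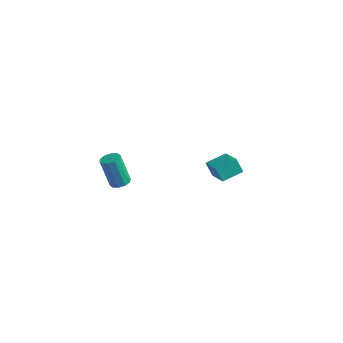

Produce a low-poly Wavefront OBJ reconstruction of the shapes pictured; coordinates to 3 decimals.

v 0.398 -3.544 2.159
v 0.846 -3.792 2.33
v 0.25 -3.764 3.932
v -0.198 -3.516 3.761
v 0.899 -3.463 2.343
v 0.303 -3.435 3.946
v 0.76 -3.165 2.287
v 0.165 -3.137 3.889
v 0.483 -3.011 2.181
v -0.112 -2.983 3.784
v 0.174 -3.061 2.067
v -0.422 -3.033 3.67
v -0.05 -3.296 1.988
v -0.646 -3.268 3.59
v -0.103 -3.625 1.974
v -0.699 -3.597 3.577
v 0.035 -3.923 2.031
v -0.56 -3.895 3.633
v 0.312 -4.077 2.136
v -0.283 -4.049 3.739
v 0.622 -4.027 2.25
v 0.026 -3.999 3.853
v 1.24 3.374 -1.402
v 2.323 2.557 -0.716
v 1.86 4.425 -1.128
v 2.942 3.608 -0.442
v 1.698 3.312 -2.198
v 2.78 2.495 -1.512
v 2.317 4.363 -1.924
v 3.4 3.546 -1.238
f 2 1 5
f 2 5 3
f 3 5 6
f 3 6 4
f 5 1 7
f 5 7 6
f 6 7 8
f 6 8 4
f 7 1 9
f 7 9 8
f 8 9 10
f 8 10 4
f 9 1 11
f 9 11 10
f 10 11 12
f 10 12 4
f 11 1 13
f 11 13 12
f 12 13 14
f 12 14 4
f 13 1 15
f 13 15 14
f 14 15 16
f 14 16 4
f 15 1 17
f 15 17 16
f 16 17 18
f 16 18 4
f 17 1 19
f 17 19 18
f 18 19 20
f 18 20 4
f 19 1 21
f 19 21 20
f 20 21 22
f 20 22 4
f 21 1 2
f 21 2 22
f 22 2 3
f 22 3 4
f 24 26 23
f 27 24 23
f 23 26 25
f 25 27 23
f 24 30 26
f 28 24 27
f 28 30 24
f 26 30 25
f 29 27 25
f 25 30 29
f 29 28 27
f 30 28 29



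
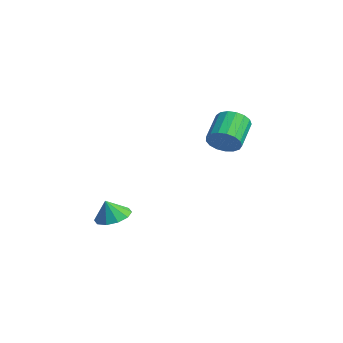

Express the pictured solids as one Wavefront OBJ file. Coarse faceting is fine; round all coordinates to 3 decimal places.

v 0.849 -2.936 -3.988
v 1.585 -3.722 -4.214
v 0.771 -3.364 -2.752
v 1.924 -3.172 -4.001
v 1.852 -2.532 -3.783
v 1.398 -2.046 -3.644
v 0.734 -1.9 -3.635
v 0.114 -2.149 -3.762
v -0.225 -2.699 -3.974
v -0.153 -3.339 -4.192
v 0.301 -3.825 -4.332
v 0.965 -3.971 -4.34
v 2.387 3.211 1.029
v 2.97 3.051 1.888
v 1.795 4.368 2.93
v 1.213 4.529 2.071
v 3.197 3.436 1.658
v 2.022 4.753 2.701
v 3.24 3.769 1.285
v 2.065 5.086 2.327
v 3.087 3.975 0.852
v 1.912 5.292 1.895
v 2.773 4.005 0.46
v 1.598 5.323 1.503
v 2.372 3.854 0.199
v 1.197 5.172 1.241
v 1.974 3.556 0.127
v 0.799 4.873 1.17
v 1.671 3.179 0.262
v 0.496 4.496 1.305
v 1.532 2.809 0.573
v 0.357 4.126 1.615
v 1.589 2.531 0.988
v 0.414 3.848 2.03
v 1.829 2.409 1.412
v 0.654 3.727 2.455
v 2.197 2.471 1.749
v 1.022 3.789 2.791
v 2.609 2.703 1.92
v 1.434 4.02 2.963
f 2 1 4
f 2 4 3
f 4 1 5
f 4 5 3
f 5 1 6
f 5 6 3
f 6 1 7
f 6 7 3
f 7 1 8
f 7 8 3
f 8 1 9
f 8 9 3
f 9 1 10
f 9 10 3
f 10 1 11
f 10 11 3
f 11 1 12
f 11 12 3
f 12 1 2
f 12 2 3
f 14 13 17
f 14 17 15
f 15 17 18
f 15 18 16
f 17 13 19
f 17 19 18
f 18 19 20
f 18 20 16
f 19 13 21
f 19 21 20
f 20 21 22
f 20 22 16
f 21 13 23
f 21 23 22
f 22 23 24
f 22 24 16
f 23 13 25
f 23 25 24
f 24 25 26
f 24 26 16
f 25 13 27
f 25 27 26
f 26 27 28
f 26 28 16
f 27 13 29
f 27 29 28
f 28 29 30
f 28 30 16
f 29 13 31
f 29 31 30
f 30 31 32
f 30 32 16
f 31 13 33
f 31 33 32
f 32 33 34
f 32 34 16
f 33 13 35
f 33 35 34
f 34 35 36
f 34 36 16
f 35 13 37
f 35 37 36
f 36 37 38
f 36 38 16
f 37 13 39
f 37 39 38
f 38 39 40
f 38 40 16
f 39 13 14
f 39 14 40
f 40 14 15
f 40 15 16



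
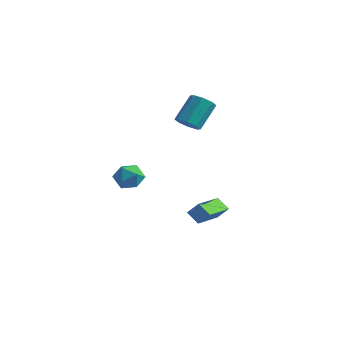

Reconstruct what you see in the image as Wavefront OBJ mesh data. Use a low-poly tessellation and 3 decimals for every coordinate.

v 1.658 -0.412 1.716
v 1.98 -0.878 2.128
v 2.064 0.266 3.356
v 1.742 0.732 2.944
v 2.324 -0.59 1.836
v 2.409 0.554 3.063
v 2.278 -0.198 1.474
v 2.363 0.946 2.701
v 1.869 0.069 1.254
v 1.954 1.213 2.481
v 1.336 0.054 1.304
v 1.42 1.198 2.532
v 0.991 -0.234 1.597
v 1.076 0.91 2.824
v 1.037 -0.626 1.959
v 1.122 0.518 3.186
v 1.446 -0.893 2.179
v 1.531 0.251 3.406
v 3.218 -1.65 -4.076
v 2.537 -1.616 -3.552
v 2.932 0.317 -4.577
v 2.251 0.351 -4.053
v 3.729 -1.411 -3.427
v 3.048 -1.377 -2.903
v 3.443 0.556 -3.928
v 2.762 0.59 -3.404
v 0.203 -3.69 -0.311
v 0.963 -3.479 -0.083
v 0.697 -4.341 -1.357
v 1.457 -4.13 -1.129
v 1.027 -4.664 -0.679
v 0.722 -4.262 -0.032
v 0.938 -3.558 -1.408
v 0.633 -3.156 -0.761
v 1.417 -3.398 -0.761
v 1.472 -4.081 -0.311
v 0.188 -3.739 -1.129
v 0.243 -4.422 -0.679
f 2 1 5
f 2 5 3
f 3 5 6
f 3 6 4
f 5 1 7
f 5 7 6
f 6 7 8
f 6 8 4
f 7 1 9
f 7 9 8
f 8 9 10
f 8 10 4
f 9 1 11
f 9 11 10
f 10 11 12
f 10 12 4
f 11 1 13
f 11 13 12
f 12 13 14
f 12 14 4
f 13 1 15
f 13 15 14
f 14 15 16
f 14 16 4
f 15 1 17
f 15 17 16
f 16 17 18
f 16 18 4
f 17 1 2
f 17 2 18
f 18 2 3
f 18 3 4
f 20 22 19
f 23 20 19
f 19 22 21
f 21 23 19
f 20 26 22
f 24 20 23
f 24 26 20
f 22 26 21
f 25 23 21
f 21 26 25
f 25 24 23
f 26 24 25
f 27 38 32
f 27 32 28
f 27 28 34
f 27 34 37
f 27 37 38
f 28 32 36
f 32 38 31
f 38 37 29
f 37 34 33
f 34 28 35
f 30 36 31
f 30 31 29
f 30 29 33
f 30 33 35
f 30 35 36
f 31 36 32
f 29 31 38
f 33 29 37
f 35 33 34
f 36 35 28



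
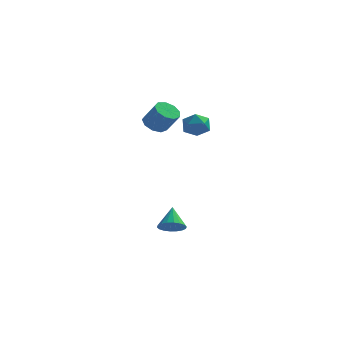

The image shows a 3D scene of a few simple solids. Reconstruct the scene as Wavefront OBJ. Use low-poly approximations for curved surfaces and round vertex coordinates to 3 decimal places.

v -1.314 -2.208 -3.958
v -0.714 -1.894 -4.136
v -1.506 -1.312 -3.022
v -0.924 -1.75 -4.316
v -1.211 -1.698 -4.426
v -1.518 -1.746 -4.442
v -1.785 -1.886 -4.363
v -1.958 -2.09 -4.204
v -2.004 -2.317 -3.996
v -1.913 -2.523 -3.78
v -1.704 -2.666 -3.599
v -1.417 -2.719 -3.49
v -1.11 -2.67 -3.473
v -0.843 -2.53 -3.552
v -0.669 -2.327 -3.712
v -0.623 -2.099 -3.92
v -2.786 0.325 1.785
v -2.309 0.797 1.585
v -1.597 0.506 2.595
v -2.074 0.035 2.795
v -2.633 1.003 1.872
v -1.92 0.712 2.882
v -3.028 0.892 2.118
v -2.316 0.601 3.129
v -3.31 0.515 2.208
v -2.598 0.224 3.219
v -3.347 0.05 2.101
v -2.635 -0.241 3.111
v -3.121 -0.286 1.845
v -2.409 -0.577 2.856
v -2.739 -0.336 1.561
v -2.027 -0.627 2.572
v -2.379 -0.077 1.382
v -1.667 -0.368 2.392
v -2.209 0.371 1.391
v -1.497 0.08 2.402
v -0.271 -1.852 3.16
v 0.135 -1.792 2.536
v -0.335 -3.048 3.004
v 0.071 -2.988 2.38
v 0.386 -2.859 3.044
v 0.426 -2.119 3.141
v -0.626 -2.721 2.399
v -0.586 -1.981 2.496
v -0.084 -2.329 2.066
v 0.541 -2.414 2.465
v -0.741 -2.426 3.075
v -0.116 -2.511 3.474
f 2 1 4
f 2 4 3
f 4 1 5
f 4 5 3
f 5 1 6
f 5 6 3
f 6 1 7
f 6 7 3
f 7 1 8
f 7 8 3
f 8 1 9
f 8 9 3
f 9 1 10
f 9 10 3
f 10 1 11
f 10 11 3
f 11 1 12
f 11 12 3
f 12 1 13
f 12 13 3
f 13 1 14
f 13 14 3
f 14 1 15
f 14 15 3
f 15 1 16
f 15 16 3
f 16 1 2
f 16 2 3
f 18 17 21
f 18 21 19
f 19 21 22
f 19 22 20
f 21 17 23
f 21 23 22
f 22 23 24
f 22 24 20
f 23 17 25
f 23 25 24
f 24 25 26
f 24 26 20
f 25 17 27
f 25 27 26
f 26 27 28
f 26 28 20
f 27 17 29
f 27 29 28
f 28 29 30
f 28 30 20
f 29 17 31
f 29 31 30
f 30 31 32
f 30 32 20
f 31 17 33
f 31 33 32
f 32 33 34
f 32 34 20
f 33 17 35
f 33 35 34
f 34 35 36
f 34 36 20
f 35 17 18
f 35 18 36
f 36 18 19
f 36 19 20
f 37 48 42
f 37 42 38
f 37 38 44
f 37 44 47
f 37 47 48
f 38 42 46
f 42 48 41
f 48 47 39
f 47 44 43
f 44 38 45
f 40 46 41
f 40 41 39
f 40 39 43
f 40 43 45
f 40 45 46
f 41 46 42
f 39 41 48
f 43 39 47
f 45 43 44
f 46 45 38



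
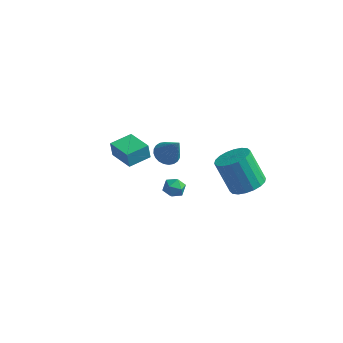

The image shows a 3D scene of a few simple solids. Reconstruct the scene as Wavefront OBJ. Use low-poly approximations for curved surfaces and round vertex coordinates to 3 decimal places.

v 0.279 -0.082 0.421
v 0.883 0.076 0.232
v 0.677 -0.736 1.148
v 1.281 -0.578 0.959
v 0.91 -0.138 1.265
v 0.664 0.266 0.816
v 0.896 -0.926 0.564
v 0.65 -0.522 0.115
v 1.264 -0.446 0.32
v 1.272 0.041 0.754
v 0.288 -0.701 0.626
v 0.296 -0.214 1.06
v -2.859 2.321 -1.366
v -3.003 2.369 -0.448
v -4.225 3.191 -1.625
v -4.369 3.239 -0.708
v -2.131 3.481 -1.312
v -2.275 3.529 -0.395
v -3.497 4.351 -1.572
v -3.641 4.399 -0.654
v 3.478 3.336 -1.526
v 4.069 2.623 -1.076
v 3.054 2.911 0.716
v 2.462 3.624 0.266
v 4.304 3.01 -1.006
v 3.289 3.298 0.787
v 4.376 3.462 -1.038
v 3.361 3.75 0.755
v 4.269 3.888 -1.167
v 3.254 4.177 0.626
v 4.006 4.206 -1.367
v 2.991 4.494 0.425
v 3.638 4.351 -1.599
v 2.623 4.639 0.194
v 3.238 4.295 -1.816
v 2.223 4.583 -0.024
v 2.886 4.049 -1.976
v 1.871 4.337 -0.184
v 2.651 3.662 -2.047
v 1.636 3.95 -0.254
v 2.579 3.21 -2.015
v 1.564 3.498 -0.222
v 2.686 2.783 -1.886
v 1.671 3.072 -0.093
v 2.949 2.466 -1.685
v 1.934 2.754 0.107
v 3.317 2.321 -1.454
v 2.302 2.609 0.339
v 3.717 2.377 -1.236
v 2.702 2.665 0.556
v -0.634 2.146 0.791
v 0.016 2.34 0.472
v 0.194 1.834 2.289
v -0.076 2.598 0.576
v -0.252 2.786 0.713
v -0.487 2.878 0.862
v -0.744 2.858 1
v -0.985 2.729 1.106
v -1.172 2.512 1.165
v -1.277 2.239 1.166
v -1.285 1.952 1.111
v -1.193 1.694 1.006
v -1.017 1.505 0.869
v -0.782 1.414 0.72
v -0.525 1.434 0.582
v -0.284 1.562 0.476
v -0.097 1.78 0.417
v 0.008 2.053 0.416
f 1 12 6
f 1 6 2
f 1 2 8
f 1 8 11
f 1 11 12
f 2 6 10
f 6 12 5
f 12 11 3
f 11 8 7
f 8 2 9
f 4 10 5
f 4 5 3
f 4 3 7
f 4 7 9
f 4 9 10
f 5 10 6
f 3 5 12
f 7 3 11
f 9 7 8
f 10 9 2
f 14 16 13
f 17 14 13
f 13 16 15
f 15 17 13
f 14 20 16
f 18 14 17
f 18 20 14
f 16 20 15
f 19 17 15
f 15 20 19
f 19 18 17
f 20 18 19
f 22 21 25
f 22 25 23
f 23 25 26
f 23 26 24
f 25 21 27
f 25 27 26
f 26 27 28
f 26 28 24
f 27 21 29
f 27 29 28
f 28 29 30
f 28 30 24
f 29 21 31
f 29 31 30
f 30 31 32
f 30 32 24
f 31 21 33
f 31 33 32
f 32 33 34
f 32 34 24
f 33 21 35
f 33 35 34
f 34 35 36
f 34 36 24
f 35 21 37
f 35 37 36
f 36 37 38
f 36 38 24
f 37 21 39
f 37 39 38
f 38 39 40
f 38 40 24
f 39 21 41
f 39 41 40
f 40 41 42
f 40 42 24
f 41 21 43
f 41 43 42
f 42 43 44
f 42 44 24
f 43 21 45
f 43 45 44
f 44 45 46
f 44 46 24
f 45 21 47
f 45 47 46
f 46 47 48
f 46 48 24
f 47 21 49
f 47 49 48
f 48 49 50
f 48 50 24
f 49 21 22
f 49 22 50
f 50 22 23
f 50 23 24
f 52 51 54
f 52 54 53
f 54 51 55
f 54 55 53
f 55 51 56
f 55 56 53
f 56 51 57
f 56 57 53
f 57 51 58
f 57 58 53
f 58 51 59
f 58 59 53
f 59 51 60
f 59 60 53
f 60 51 61
f 60 61 53
f 61 51 62
f 61 62 53
f 62 51 63
f 62 63 53
f 63 51 64
f 63 64 53
f 64 51 65
f 64 65 53
f 65 51 66
f 65 66 53
f 66 51 67
f 66 67 53
f 67 51 68
f 67 68 53
f 68 51 52
f 68 52 53



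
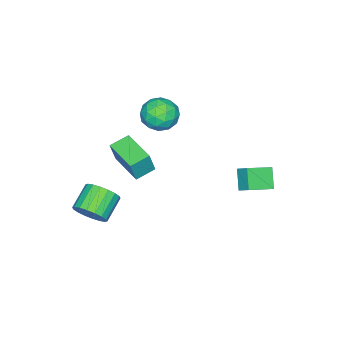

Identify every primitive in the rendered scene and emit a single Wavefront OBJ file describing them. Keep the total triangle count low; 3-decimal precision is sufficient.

v -3.32 -1.945 0.81
v -2.777 -1.016 0.481
v -1.923 -2.964 0.239
v -1.38 -2.035 -0.09
v -1.534 -2.238 1.006
v -2.397 -1.609 1.359
v -2.303 -2.371 -0.639
v -3.166 -1.742 -0.286
v -2.149 -1.28 -0.415
v -1.673 -1.197 0.602
v -3.027 -2.783 0.118
v -2.551 -2.7 1.135
v -3.171 -1.391 0.695
v -1.529 -2.589 0.025
v -1.619 -2.708 0.669
v -1.3 -2.162 0.475
v -2.948 -1.739 1.211
v -2.629 -1.193 1.018
v -1.898 -1.912 1.327
v -2.071 -2.787 -0.298
v -1.752 -2.241 -0.491
v -3.4 -1.818 0.245
v -3.081 -1.272 0.051
v -2.802 -2.068 -0.607
v -2.483 -1 -0.024
v -1.662 -1.599 -0.36
v -2.204 -1.797 -0.682
v -2.711 -1.427 -0.475
v -2.203 -0.952 0.573
v -1.382 -1.55 0.238
v -1.472 -1.67 0.882
v -1.98 -1.3 1.089
v -1.834 -1.107 0.047
v -3.318 -2.43 0.482
v -2.497 -3.028 0.147
v -2.72 -2.68 -0.369
v -3.228 -2.31 -0.162
v -3.038 -2.381 1.08
v -2.217 -2.98 0.744
v -1.989 -2.553 1.195
v -2.496 -2.183 1.402
v -2.866 -2.873 0.673
v 1.045 -1.227 0.343
v 1.445 -1.288 1.662
v 1.856 0.616 0.182
v 2.256 0.555 1.502
v 2.044 -1.695 0.018
v 2.444 -1.756 1.338
v 2.855 0.148 -0.142
v 3.255 0.087 1.177
v -4.205 3.392 -4.679
v -4.934 2.814 -3.687
v -3.984 4.137 -4.082
v -4.713 3.559 -3.09
v -2.927 2.621 -4.19
v -3.656 2.043 -3.198
v -2.706 3.366 -3.593
v -3.435 2.788 -2.601
v 3.226 -2.562 -4.156
v 3.709 -2.356 -3.305
v 2.337 -2.492 -2.493
v 1.854 -2.698 -3.344
v 3.584 -1.953 -3.448
v 2.212 -2.089 -2.637
v 3.389 -1.671 -3.731
v 2.017 -1.807 -2.92
v 3.161 -1.566 -4.099
v 1.789 -1.702 -3.287
v 2.946 -1.658 -4.478
v 1.574 -1.794 -3.666
v 2.787 -1.929 -4.793
v 1.414 -2.065 -3.981
v 2.714 -2.325 -4.982
v 1.342 -2.461 -4.17
v 2.743 -2.768 -5.007
v 1.371 -2.904 -4.195
v 2.868 -3.171 -4.863
v 1.496 -3.307 -4.052
v 3.063 -3.453 -4.58
v 1.691 -3.589 -3.769
v 3.291 -3.558 -4.213
v 1.919 -3.694 -3.401
v 3.506 -3.466 -3.834
v 2.134 -3.602 -3.022
v 3.666 -3.195 -3.519
v 2.293 -3.331 -2.707
v 3.738 -2.799 -3.33
v 2.366 -2.935 -2.518
f 1 38 17
f 38 12 41
f 17 41 6
f 38 41 17
f 1 17 13
f 17 6 18
f 13 18 2
f 17 18 13
f 1 13 22
f 13 2 23
f 22 23 8
f 13 23 22
f 1 22 34
f 22 8 37
f 34 37 11
f 22 37 34
f 1 34 38
f 34 11 42
f 38 42 12
f 34 42 38
f 2 18 29
f 18 6 32
f 29 32 10
f 18 32 29
f 6 41 19
f 41 12 40
f 19 40 5
f 41 40 19
f 12 42 39
f 42 11 35
f 39 35 3
f 42 35 39
f 11 37 36
f 37 8 24
f 36 24 7
f 37 24 36
f 8 23 28
f 23 2 25
f 28 25 9
f 23 25 28
f 4 30 16
f 30 10 31
f 16 31 5
f 30 31 16
f 4 16 14
f 16 5 15
f 14 15 3
f 16 15 14
f 4 14 21
f 14 3 20
f 21 20 7
f 14 20 21
f 4 21 26
f 21 7 27
f 26 27 9
f 21 27 26
f 4 26 30
f 26 9 33
f 30 33 10
f 26 33 30
f 5 31 19
f 31 10 32
f 19 32 6
f 31 32 19
f 3 15 39
f 15 5 40
f 39 40 12
f 15 40 39
f 7 20 36
f 20 3 35
f 36 35 11
f 20 35 36
f 9 27 28
f 27 7 24
f 28 24 8
f 27 24 28
f 10 33 29
f 33 9 25
f 29 25 2
f 33 25 29
f 44 46 43
f 47 44 43
f 43 46 45
f 45 47 43
f 44 50 46
f 48 44 47
f 48 50 44
f 46 50 45
f 49 47 45
f 45 50 49
f 49 48 47
f 50 48 49
f 52 54 51
f 55 52 51
f 51 54 53
f 53 55 51
f 52 58 54
f 56 52 55
f 56 58 52
f 54 58 53
f 57 55 53
f 53 58 57
f 57 56 55
f 58 56 57
f 60 59 63
f 60 63 61
f 61 63 64
f 61 64 62
f 63 59 65
f 63 65 64
f 64 65 66
f 64 66 62
f 65 59 67
f 65 67 66
f 66 67 68
f 66 68 62
f 67 59 69
f 67 69 68
f 68 69 70
f 68 70 62
f 69 59 71
f 69 71 70
f 70 71 72
f 70 72 62
f 71 59 73
f 71 73 72
f 72 73 74
f 72 74 62
f 73 59 75
f 73 75 74
f 74 75 76
f 74 76 62
f 75 59 77
f 75 77 76
f 76 77 78
f 76 78 62
f 77 59 79
f 77 79 78
f 78 79 80
f 78 80 62
f 79 59 81
f 79 81 80
f 80 81 82
f 80 82 62
f 81 59 83
f 81 83 82
f 82 83 84
f 82 84 62
f 83 59 85
f 83 85 84
f 84 85 86
f 84 86 62
f 85 59 87
f 85 87 86
f 86 87 88
f 86 88 62
f 87 59 60
f 87 60 88
f 88 60 61
f 88 61 62



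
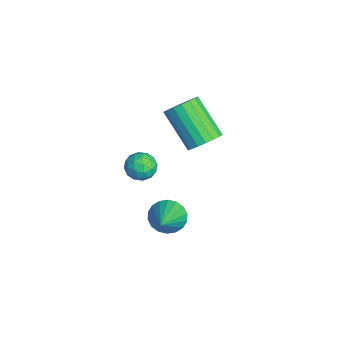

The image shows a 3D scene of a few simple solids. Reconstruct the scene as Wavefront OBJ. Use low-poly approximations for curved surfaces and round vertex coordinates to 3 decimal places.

v -1.485 -0.15 1.458
v -0.875 -0.537 1.804
v -2.166 -1.316 3.208
v -2.775 -0.93 2.862
v -0.878 -0.224 1.975
v -2.169 -1.003 3.378
v -1.001 0.103 2.043
v -2.292 -0.676 3.447
v -1.22 0.38 1.996
v -2.511 -0.399 3.399
v -1.491 0.552 1.842
v -2.782 -0.228 3.246
v -1.761 0.584 1.612
v -3.052 -0.195 3.016
v -1.976 0.472 1.351
v -3.267 -0.307 2.755
v -2.094 0.236 1.112
v -3.385 -0.543 2.516
v -2.091 -0.077 0.942
v -3.382 -0.856 2.345
v -1.968 -0.404 0.873
v -3.259 -1.183 2.277
v -1.749 -0.681 0.921
v -3.04 -1.46 2.324
v -1.478 -0.852 1.074
v -2.769 -1.632 2.478
v -1.208 -0.885 1.304
v -2.499 -1.664 2.708
v -0.993 -0.773 1.565
v -2.284 -1.552 2.969
v -3.68 -2.604 -1.344
v -3.297 -1.984 -1.447
v -2.723 -3.116 -0.853
v -2.34 -2.496 -0.956
v -2.885 -2.513 -0.462
v -3.476 -2.197 -0.765
v -2.544 -2.903 -1.535
v -3.135 -2.587 -1.838
v -2.594 -2.169 -1.564
v -2.805 -1.928 -0.902
v -3.215 -3.172 -1.398
v -3.426 -2.931 -0.736
v -3.572 -2.249 -1.438
v -2.448 -2.851 -0.862
v -2.768 -2.861 -0.571
v -2.542 -2.497 -0.632
v -3.678 -2.374 -1.038
v -3.453 -2.01 -1.098
v -3.211 -2.321 -0.52
v -2.567 -3.09 -1.202
v -2.342 -2.726 -1.262
v -3.478 -2.603 -1.668
v -3.252 -2.239 -1.729
v -2.809 -2.779 -1.78
v -2.934 -1.994 -1.568
v -2.371 -2.294 -1.28
v -2.491 -2.534 -1.62
v -2.839 -2.348 -1.798
v -3.058 -1.852 -1.178
v -2.495 -2.153 -0.89
v -2.816 -2.163 -0.6
v -3.164 -1.977 -0.778
v -2.645 -1.961 -1.248
v -3.525 -2.947 -1.41
v -2.962 -3.248 -1.122
v -2.856 -3.123 -1.522
v -3.204 -2.937 -1.7
v -3.649 -2.806 -1.02
v -3.086 -3.106 -0.732
v -3.181 -2.752 -0.502
v -3.529 -2.566 -0.68
v -3.375 -3.139 -1.052
v -0.856 -1.774 -2.587
v -0.36 -1.512 -3.185
v 0.816 -2.306 -1.433
v -0.406 -1.213 -2.981
v -0.54 -1.025 -2.699
v -0.738 -0.985 -2.394
v -0.958 -1.102 -2.128
v -1.159 -1.351 -1.952
v -1.299 -1.684 -1.903
v -1.352 -2.035 -1.988
v -1.307 -2.334 -2.192
v -1.172 -2.522 -2.475
v -0.974 -2.562 -2.779
v -0.754 -2.446 -3.045
v -0.553 -2.196 -3.221
v -0.413 -1.863 -3.271
f 2 1 5
f 2 5 3
f 3 5 6
f 3 6 4
f 5 1 7
f 5 7 6
f 6 7 8
f 6 8 4
f 7 1 9
f 7 9 8
f 8 9 10
f 8 10 4
f 9 1 11
f 9 11 10
f 10 11 12
f 10 12 4
f 11 1 13
f 11 13 12
f 12 13 14
f 12 14 4
f 13 1 15
f 13 15 14
f 14 15 16
f 14 16 4
f 15 1 17
f 15 17 16
f 16 17 18
f 16 18 4
f 17 1 19
f 17 19 18
f 18 19 20
f 18 20 4
f 19 1 21
f 19 21 20
f 20 21 22
f 20 22 4
f 21 1 23
f 21 23 22
f 22 23 24
f 22 24 4
f 23 1 25
f 23 25 24
f 24 25 26
f 24 26 4
f 25 1 27
f 25 27 26
f 26 27 28
f 26 28 4
f 27 1 29
f 27 29 28
f 28 29 30
f 28 30 4
f 29 1 2
f 29 2 30
f 30 2 3
f 30 3 4
f 31 68 47
f 68 42 71
f 47 71 36
f 68 71 47
f 31 47 43
f 47 36 48
f 43 48 32
f 47 48 43
f 31 43 52
f 43 32 53
f 52 53 38
f 43 53 52
f 31 52 64
f 52 38 67
f 64 67 41
f 52 67 64
f 31 64 68
f 64 41 72
f 68 72 42
f 64 72 68
f 32 48 59
f 48 36 62
f 59 62 40
f 48 62 59
f 36 71 49
f 71 42 70
f 49 70 35
f 71 70 49
f 42 72 69
f 72 41 65
f 69 65 33
f 72 65 69
f 41 67 66
f 67 38 54
f 66 54 37
f 67 54 66
f 38 53 58
f 53 32 55
f 58 55 39
f 53 55 58
f 34 60 46
f 60 40 61
f 46 61 35
f 60 61 46
f 34 46 44
f 46 35 45
f 44 45 33
f 46 45 44
f 34 44 51
f 44 33 50
f 51 50 37
f 44 50 51
f 34 51 56
f 51 37 57
f 56 57 39
f 51 57 56
f 34 56 60
f 56 39 63
f 60 63 40
f 56 63 60
f 35 61 49
f 61 40 62
f 49 62 36
f 61 62 49
f 33 45 69
f 45 35 70
f 69 70 42
f 45 70 69
f 37 50 66
f 50 33 65
f 66 65 41
f 50 65 66
f 39 57 58
f 57 37 54
f 58 54 38
f 57 54 58
f 40 63 59
f 63 39 55
f 59 55 32
f 63 55 59
f 74 73 76
f 74 76 75
f 76 73 77
f 76 77 75
f 77 73 78
f 77 78 75
f 78 73 79
f 78 79 75
f 79 73 80
f 79 80 75
f 80 73 81
f 80 81 75
f 81 73 82
f 81 82 75
f 82 73 83
f 82 83 75
f 83 73 84
f 83 84 75
f 84 73 85
f 84 85 75
f 85 73 86
f 85 86 75
f 86 73 87
f 86 87 75
f 87 73 88
f 87 88 75
f 88 73 74
f 88 74 75



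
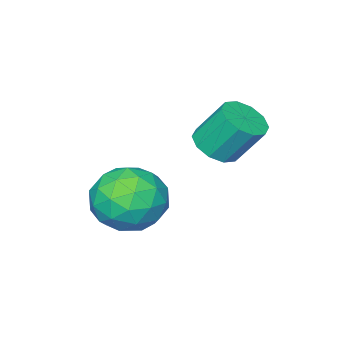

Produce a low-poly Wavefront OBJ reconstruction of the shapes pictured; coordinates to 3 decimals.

v -3.581 2.069 -1.399
v -2.885 2.089 -1.18
v -3.263 2.771 -0.042
v -3.959 2.751 -0.261
v -2.964 2.458 -1.427
v -3.342 3.14 -0.289
v -3.279 2.678 -1.664
v -3.657 3.361 -0.526
v -3.709 2.666 -1.799
v -4.087 3.348 -0.661
v -4.09 2.425 -1.782
v -4.468 3.108 -0.644
v -4.277 2.049 -1.618
v -4.655 2.731 -0.48
v -4.198 1.68 -1.371
v -4.576 2.362 -0.233
v -3.883 1.459 -1.134
v -4.261 2.142 0.004
v -3.453 1.472 -0.999
v -3.831 2.154 0.139
v -3.072 1.712 -1.016
v -3.45 2.395 0.122
v -1.41 1.619 -3.906
v -0.652 0.845 -3.603
v -2.568 0.975 -2.657
v -1.81 0.201 -2.354
v -1.625 1.288 -2.129
v -0.909 1.686 -2.901
v -2.311 0.134 -3.359
v -1.595 0.532 -4.131
v -1.209 -0.073 -3.265
v -0.785 0.64 -2.504
v -2.435 1.18 -3.756
v -2.011 1.893 -2.995
v -0.93 1.288 -3.864
v -2.29 0.532 -2.396
v -2.182 1.17 -2.264
v -1.736 0.715 -2.085
v -1.081 1.783 -3.452
v -0.635 1.328 -3.273
v -1.207 1.588 -2.407
v -2.585 0.492 -2.987
v -2.139 0.037 -2.808
v -1.484 1.105 -4.175
v -1.038 0.65 -3.996
v -2.013 0.232 -3.853
v -0.811 0.294 -3.487
v -1.492 -0.084 -2.753
v -1.786 -0.124 -3.344
v -1.365 0.11 -3.798
v -0.562 0.713 -3.04
v -1.242 0.335 -2.306
v -1.134 0.973 -2.174
v -0.713 1.207 -2.628
v -0.889 0.174 -2.842
v -1.978 1.485 -3.954
v -2.658 1.107 -3.22
v -2.507 0.613 -3.632
v -2.086 0.847 -4.086
v -1.728 1.904 -3.507
v -2.409 1.526 -2.773
v -1.855 1.71 -2.462
v -1.434 1.944 -2.916
v -2.331 1.646 -3.418
f 2 1 5
f 2 5 3
f 3 5 6
f 3 6 4
f 5 1 7
f 5 7 6
f 6 7 8
f 6 8 4
f 7 1 9
f 7 9 8
f 8 9 10
f 8 10 4
f 9 1 11
f 9 11 10
f 10 11 12
f 10 12 4
f 11 1 13
f 11 13 12
f 12 13 14
f 12 14 4
f 13 1 15
f 13 15 14
f 14 15 16
f 14 16 4
f 15 1 17
f 15 17 16
f 16 17 18
f 16 18 4
f 17 1 19
f 17 19 18
f 18 19 20
f 18 20 4
f 19 1 21
f 19 21 20
f 20 21 22
f 20 22 4
f 21 1 2
f 21 2 22
f 22 2 3
f 22 3 4
f 23 60 39
f 60 34 63
f 39 63 28
f 60 63 39
f 23 39 35
f 39 28 40
f 35 40 24
f 39 40 35
f 23 35 44
f 35 24 45
f 44 45 30
f 35 45 44
f 23 44 56
f 44 30 59
f 56 59 33
f 44 59 56
f 23 56 60
f 56 33 64
f 60 64 34
f 56 64 60
f 24 40 51
f 40 28 54
f 51 54 32
f 40 54 51
f 28 63 41
f 63 34 62
f 41 62 27
f 63 62 41
f 34 64 61
f 64 33 57
f 61 57 25
f 64 57 61
f 33 59 58
f 59 30 46
f 58 46 29
f 59 46 58
f 30 45 50
f 45 24 47
f 50 47 31
f 45 47 50
f 26 52 38
f 52 32 53
f 38 53 27
f 52 53 38
f 26 38 36
f 38 27 37
f 36 37 25
f 38 37 36
f 26 36 43
f 36 25 42
f 43 42 29
f 36 42 43
f 26 43 48
f 43 29 49
f 48 49 31
f 43 49 48
f 26 48 52
f 48 31 55
f 52 55 32
f 48 55 52
f 27 53 41
f 53 32 54
f 41 54 28
f 53 54 41
f 25 37 61
f 37 27 62
f 61 62 34
f 37 62 61
f 29 42 58
f 42 25 57
f 58 57 33
f 42 57 58
f 31 49 50
f 49 29 46
f 50 46 30
f 49 46 50
f 32 55 51
f 55 31 47
f 51 47 24
f 55 47 51



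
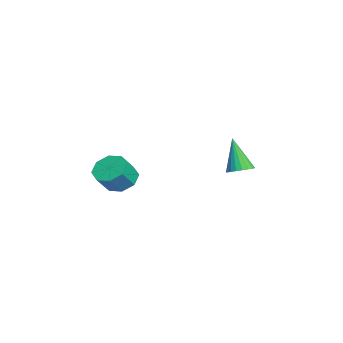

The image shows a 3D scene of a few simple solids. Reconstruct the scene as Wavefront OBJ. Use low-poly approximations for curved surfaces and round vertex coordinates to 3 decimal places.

v -3.031 3.977 -2.519
v -2.347 3.693 -2.308
v -3.809 3.583 -0.521
v -2.315 4.003 -2.235
v -2.408 4.308 -2.211
v -2.608 4.557 -2.24
v -2.881 4.705 -2.317
v -3.18 4.727 -2.429
v -3.453 4.62 -2.557
v -3.653 4.401 -2.678
v -3.746 4.109 -2.772
v -3.715 3.795 -2.822
v -3.565 3.511 -2.819
v -3.323 3.309 -2.765
v -3.031 3.222 -2.668
v -2.738 3.265 -2.545
v -2.496 3.432 -2.418
v 1.759 -2.179 -1.171
v 2.164 -2.776 -1.805
v 2.846 -3.358 -0.822
v 2.441 -2.761 -0.189
v 2.553 -2.16 -1.711
v 3.235 -2.742 -0.728
v 2.477 -1.555 -1.301
v 3.159 -2.137 -0.318
v 1.981 -1.316 -0.815
v 2.663 -1.897 0.168
v 1.354 -1.582 -0.538
v 2.036 -2.164 0.445
v 0.965 -2.198 -0.632
v 1.647 -2.78 0.351
v 1.041 -2.803 -1.042
v 1.723 -3.385 -0.059
v 1.537 -3.043 -1.528
v 2.219 -3.624 -0.545
f 2 1 4
f 2 4 3
f 4 1 5
f 4 5 3
f 5 1 6
f 5 6 3
f 6 1 7
f 6 7 3
f 7 1 8
f 7 8 3
f 8 1 9
f 8 9 3
f 9 1 10
f 9 10 3
f 10 1 11
f 10 11 3
f 11 1 12
f 11 12 3
f 12 1 13
f 12 13 3
f 13 1 14
f 13 14 3
f 14 1 15
f 14 15 3
f 15 1 16
f 15 16 3
f 16 1 17
f 16 17 3
f 17 1 2
f 17 2 3
f 19 18 22
f 19 22 20
f 20 22 23
f 20 23 21
f 22 18 24
f 22 24 23
f 23 24 25
f 23 25 21
f 24 18 26
f 24 26 25
f 25 26 27
f 25 27 21
f 26 18 28
f 26 28 27
f 27 28 29
f 27 29 21
f 28 18 30
f 28 30 29
f 29 30 31
f 29 31 21
f 30 18 32
f 30 32 31
f 31 32 33
f 31 33 21
f 32 18 34
f 32 34 33
f 33 34 35
f 33 35 21
f 34 18 19
f 34 19 35
f 35 19 20
f 35 20 21



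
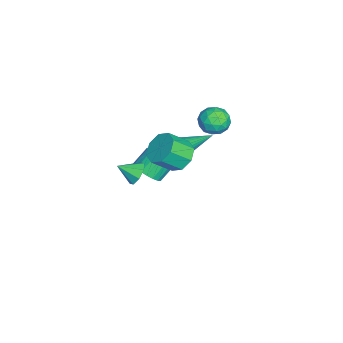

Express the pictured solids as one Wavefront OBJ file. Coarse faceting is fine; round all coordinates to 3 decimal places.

v -1.125 -0.097 -1.84
v -0.425 0.541 -1.52
v 0.044 -0.464 -0.54
v -0.655 -1.103 -0.86
v -1.083 0.61 -1.134
v -0.614 -0.395 -0.155
v -1.765 0.264 -1.162
v -1.296 -0.741 -0.182
v -2.072 -0.293 -1.587
v -1.603 -1.299 -0.607
v -1.824 -0.736 -2.16
v -1.355 -1.741 -1.18
v -1.166 -0.805 -2.545
v -0.697 -1.81 -1.566
v -0.484 -0.459 -2.518
v -0.015 -1.464 -1.538
v -0.177 0.099 -2.093
v 0.292 -0.907 -1.113
v -3.518 -0.33 -3.209
v -2.893 -0.418 -3.106
v -3.482 1.31 -2.031
v -2.896 -0.252 -3.338
v -3.023 -0.101 -3.543
v -3.248 0.004 -3.683
v -3.526 0.043 -3.729
v -3.803 0.008 -3.671
v -4.024 -0.094 -3.522
v -4.144 -0.243 -3.311
v -4.14 -0.409 -3.08
v -4.013 -0.56 -2.874
v -3.788 -0.665 -2.735
v -3.51 -0.704 -2.689
v -3.233 -0.669 -2.746
v -3.013 -0.567 -2.895
v 3.693 -1.644 0.881
v 4.355 -1.728 0.611
v 3.807 -2.596 1.459
v 4.354 -1.442 1.083
v 3.965 -1.275 1.436
v 3.417 -1.323 1.464
v 3.03 -1.56 1.151
v 3.032 -1.845 0.68
v 3.42 -2.013 0.326
v 3.968 -1.964 0.298
v -1.999 -1.958 -4.154
v -1.2 -1.877 -3.726
v -1.742 -1.221 -2.838
v -2.541 -1.302 -3.266
v -1.2 -1.572 -3.951
v -1.743 -0.917 -3.062
v -1.338 -1.334 -4.21
v -1.881 -0.679 -3.322
v -1.59 -1.204 -4.461
v -2.133 -0.549 -3.572
v -1.913 -1.204 -4.658
v -2.456 -0.549 -3.769
v -2.251 -1.335 -4.768
v -2.794 -0.68 -3.879
v -2.545 -1.573 -4.772
v -3.088 -0.918 -3.883
v -2.745 -1.878 -4.669
v -3.287 -1.222 -3.781
v -2.815 -2.196 -4.477
v -3.358 -1.541 -3.589
v -2.745 -2.473 -4.229
v -3.287 -1.818 -3.341
v -2.545 -2.661 -3.969
v -3.088 -2.006 -3.081
v -2.251 -2.728 -3.74
v -2.794 -2.072 -2.852
v -1.913 -2.661 -3.583
v -2.456 -2.006 -2.695
v -1.59 -2.473 -3.525
v -2.133 -1.817 -2.636
v -1.338 -2.195 -3.575
v -1.881 -1.54 -2.687
v -1.987 2.223 -0.16
v -1.504 1.921 0.556
v -2.916 1.079 -0.016
v -2.433 0.777 0.7
v -2.92 1.548 0.77
v -2.346 2.255 0.681
v -2.074 0.745 -0.141
v -1.5 1.452 -0.23
v -1.557 1.007 0.567
v -2.081 1.503 1.13
v -2.339 1.497 -0.59
v -2.863 1.993 -0.027
v -1.664 2.172 0.185
v -2.756 0.828 0.355
v -3.042 1.281 0.396
v -2.758 1.103 0.817
v -2.159 2.368 0.259
v -1.875 2.191 0.679
v -2.708 1.972 0.805
v -2.545 0.809 -0.139
v -2.261 0.632 0.281
v -1.662 1.897 -0.277
v -1.378 1.719 0.144
v -1.712 1.028 -0.265
v -1.411 1.458 0.613
v -1.957 0.786 0.697
v -1.746 0.767 0.203
v -1.409 1.182 0.151
v -1.719 1.749 0.944
v -2.265 1.077 1.028
v -2.551 1.53 1.07
v -2.214 1.946 1.017
v -1.75 1.212 0.95
v -2.155 1.923 -0.488
v -2.701 1.251 -0.404
v -2.206 1.054 -0.477
v -1.869 1.47 -0.53
v -2.463 2.214 -0.157
v -3.009 1.542 -0.073
v -3.011 1.818 0.389
v -2.674 2.233 0.337
v -2.67 1.788 -0.41
f 2 1 5
f 2 5 3
f 3 5 6
f 3 6 4
f 5 1 7
f 5 7 6
f 6 7 8
f 6 8 4
f 7 1 9
f 7 9 8
f 8 9 10
f 8 10 4
f 9 1 11
f 9 11 10
f 10 11 12
f 10 12 4
f 11 1 13
f 11 13 12
f 12 13 14
f 12 14 4
f 13 1 15
f 13 15 14
f 14 15 16
f 14 16 4
f 15 1 17
f 15 17 16
f 16 17 18
f 16 18 4
f 17 1 2
f 17 2 18
f 18 2 3
f 18 3 4
f 20 19 22
f 20 22 21
f 22 19 23
f 22 23 21
f 23 19 24
f 23 24 21
f 24 19 25
f 24 25 21
f 25 19 26
f 25 26 21
f 26 19 27
f 26 27 21
f 27 19 28
f 27 28 21
f 28 19 29
f 28 29 21
f 29 19 30
f 29 30 21
f 30 19 31
f 30 31 21
f 31 19 32
f 31 32 21
f 32 19 33
f 32 33 21
f 33 19 34
f 33 34 21
f 34 19 20
f 34 20 21
f 36 35 38
f 36 38 37
f 38 35 39
f 38 39 37
f 39 35 40
f 39 40 37
f 40 35 41
f 40 41 37
f 41 35 42
f 41 42 37
f 42 35 43
f 42 43 37
f 43 35 44
f 43 44 37
f 44 35 36
f 44 36 37
f 46 45 49
f 46 49 47
f 47 49 50
f 47 50 48
f 49 45 51
f 49 51 50
f 50 51 52
f 50 52 48
f 51 45 53
f 51 53 52
f 52 53 54
f 52 54 48
f 53 45 55
f 53 55 54
f 54 55 56
f 54 56 48
f 55 45 57
f 55 57 56
f 56 57 58
f 56 58 48
f 57 45 59
f 57 59 58
f 58 59 60
f 58 60 48
f 59 45 61
f 59 61 60
f 60 61 62
f 60 62 48
f 61 45 63
f 61 63 62
f 62 63 64
f 62 64 48
f 63 45 65
f 63 65 64
f 64 65 66
f 64 66 48
f 65 45 67
f 65 67 66
f 66 67 68
f 66 68 48
f 67 45 69
f 67 69 68
f 68 69 70
f 68 70 48
f 69 45 71
f 69 71 70
f 70 71 72
f 70 72 48
f 71 45 73
f 71 73 72
f 72 73 74
f 72 74 48
f 73 45 75
f 73 75 74
f 74 75 76
f 74 76 48
f 75 45 46
f 75 46 76
f 76 46 47
f 76 47 48
f 77 114 93
f 114 88 117
f 93 117 82
f 114 117 93
f 77 93 89
f 93 82 94
f 89 94 78
f 93 94 89
f 77 89 98
f 89 78 99
f 98 99 84
f 89 99 98
f 77 98 110
f 98 84 113
f 110 113 87
f 98 113 110
f 77 110 114
f 110 87 118
f 114 118 88
f 110 118 114
f 78 94 105
f 94 82 108
f 105 108 86
f 94 108 105
f 82 117 95
f 117 88 116
f 95 116 81
f 117 116 95
f 88 118 115
f 118 87 111
f 115 111 79
f 118 111 115
f 87 113 112
f 113 84 100
f 112 100 83
f 113 100 112
f 84 99 104
f 99 78 101
f 104 101 85
f 99 101 104
f 80 106 92
f 106 86 107
f 92 107 81
f 106 107 92
f 80 92 90
f 92 81 91
f 90 91 79
f 92 91 90
f 80 90 97
f 90 79 96
f 97 96 83
f 90 96 97
f 80 97 102
f 97 83 103
f 102 103 85
f 97 103 102
f 80 102 106
f 102 85 109
f 106 109 86
f 102 109 106
f 81 107 95
f 107 86 108
f 95 108 82
f 107 108 95
f 79 91 115
f 91 81 116
f 115 116 88
f 91 116 115
f 83 96 112
f 96 79 111
f 112 111 87
f 96 111 112
f 85 103 104
f 103 83 100
f 104 100 84
f 103 100 104
f 86 109 105
f 109 85 101
f 105 101 78
f 109 101 105

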